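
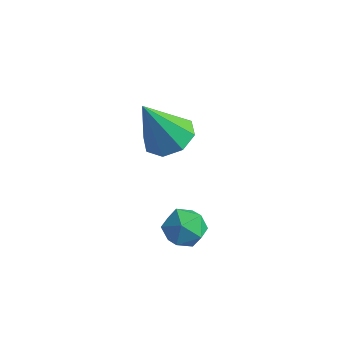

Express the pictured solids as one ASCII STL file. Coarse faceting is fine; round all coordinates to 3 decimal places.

solid 
facet normal 0.221 0.376 -0.900
outer loop
vertex -2.61 -0.146 -3.309
vertex -3.352 -0.409 -3.601
vertex -3.072 0.295 -3.238
endloop
endfacet
facet normal 0.524 0.430 0.735
outer loop
vertex -2.61 -0.146 -3.309
vertex -3.072 0.295 -3.238
vertex -3.768 -1.111 -1.919
endloop
endfacet
facet normal 0.223 0.375 -0.900
outer loop
vertex -3.072 0.295 -3.238
vertex -3.352 -0.409 -3.601
vertex -3.699 0.324 -3.381
endloop
endfacet
facet normal -0.125 0.711 0.692
outer loop
vertex -3.072 0.295 -3.238
vertex -3.699 0.324 -3.381
vertex -3.768 -1.111 -1.919
endloop
endfacet
facet normal 0.222 0.375 -0.900
outer loop
vertex -3.699 0.324 -3.381
vertex -3.352 -0.409 -3.601
vertex -4.122 -0.076 -3.652
endloop
endfacet
facet normal -0.749 0.490 0.446
outer loop
vertex -3.699 0.324 -3.381
vertex -4.122 -0.076 -3.652
vertex -3.768 -1.111 -1.919
endloop
endfacet
facet normal 0.222 0.376 -0.900
outer loop
vertex -4.122 -0.076 -3.652
vertex -3.352 -0.409 -3.601
vertex -4.095 -0.671 -3.894
endloop
endfacet
facet normal -0.985 -0.102 0.140
outer loop
vertex -4.122 -0.076 -3.652
vertex -4.095 -0.671 -3.894
vertex -3.768 -1.111 -1.919
endloop
endfacet
facet normal 0.222 0.375 -0.900
outer loop
vertex -4.095 -0.671 -3.894
vertex -3.352 -0.409 -3.601
vertex -3.632 -1.113 -3.964
endloop
endfacet
facet normal -0.693 -0.719 -0.045
outer loop
vertex -4.095 -0.671 -3.894
vertex -3.632 -1.113 -3.964
vertex -3.768 -1.111 -1.919
endloop
endfacet
facet normal 0.222 0.376 -0.900
outer loop
vertex -3.632 -1.113 -3.964
vertex -3.352 -0.409 -3.601
vertex -3.006 -1.142 -3.822
endloop
endfacet
facet normal -0.046 -0.999 -0.002
outer loop
vertex -3.632 -1.113 -3.964
vertex -3.006 -1.142 -3.822
vertex -3.768 -1.111 -1.919
endloop
endfacet
facet normal 0.222 0.376 -0.900
outer loop
vertex -3.006 -1.142 -3.822
vertex -3.352 -0.409 -3.601
vertex -2.583 -0.741 -3.55
endloop
endfacet
facet normal 0.580 -0.777 0.245
outer loop
vertex -3.006 -1.142 -3.822
vertex -2.583 -0.741 -3.55
vertex -3.768 -1.111 -1.919
endloop
endfacet
facet normal 0.221 0.375 -0.900
outer loop
vertex -2.583 -0.741 -3.55
vertex -3.352 -0.409 -3.601
vertex -2.61 -0.146 -3.309
endloop
endfacet
facet normal 0.814 -0.186 0.550
outer loop
vertex -2.583 -0.741 -3.55
vertex -2.61 -0.146 -3.309
vertex -3.768 -1.111 -1.919
endloop
endfacet
facet normal 0.101 0.013 0.995
outer loop
vertex 0.105 -3.413 -2.851
vertex -0.555 -3.65 -2.781
vertex -0.021 -4.106 -2.829
endloop
endfacet
facet normal 0.726 -0.111 0.678
outer loop
vertex 0.105 -3.413 -2.851
vertex -0.021 -4.106 -2.829
vertex 0.447 -3.847 -3.288
endloop
endfacet
facet normal 0.866 0.438 0.242
outer loop
vertex 0.105 -3.413 -2.851
vertex 0.447 -3.847 -3.288
vertex 0.201 -3.231 -3.524
endloop
endfacet
facet normal 0.325 0.900 0.290
outer loop
vertex 0.105 -3.413 -2.851
vertex 0.201 -3.231 -3.524
vertex -0.418 -3.108 -3.211
endloop
endfacet
facet normal -0.149 0.637 0.756
outer loop
vertex 0.105 -3.413 -2.851
vertex -0.418 -3.108 -3.211
vertex -0.555 -3.65 -2.781
endloop
endfacet
facet normal 0.660 -0.698 0.279
outer loop
vertex 0.447 -3.847 -3.288
vertex -0.021 -4.106 -2.829
vertex -0.002 -4.352 -3.489
endloop
endfacet
facet normal -0.355 -0.499 0.791
outer loop
vertex -0.021 -4.106 -2.829
vertex -0.555 -3.65 -2.781
vertex -0.621 -4.229 -3.176
endloop
endfacet
facet normal -0.757 0.512 0.405
outer loop
vertex -0.555 -3.65 -2.781
vertex -0.418 -3.108 -3.211
vertex -0.867 -3.613 -3.412
endloop
endfacet
facet normal 0.010 0.937 -0.349
outer loop
vertex -0.418 -3.108 -3.211
vertex 0.201 -3.231 -3.524
vertex -0.399 -3.354 -3.871
endloop
endfacet
facet normal 0.884 0.190 -0.426
outer loop
vertex 0.201 -3.231 -3.524
vertex 0.447 -3.847 -3.288
vertex 0.135 -3.81 -3.919
endloop
endfacet
facet normal -0.325 -0.900 -0.290
outer loop
vertex -0.525 -4.047 -3.849
vertex -0.002 -4.352 -3.489
vertex -0.621 -4.229 -3.176
endloop
endfacet
facet normal -0.866 -0.438 -0.242
outer loop
vertex -0.525 -4.047 -3.849
vertex -0.621 -4.229 -3.176
vertex -0.867 -3.613 -3.412
endloop
endfacet
facet normal -0.726 0.111 -0.678
outer loop
vertex -0.525 -4.047 -3.849
vertex -0.867 -3.613 -3.412
vertex -0.399 -3.354 -3.871
endloop
endfacet
facet normal -0.101 -0.013 -0.995
outer loop
vertex -0.525 -4.047 -3.849
vertex -0.399 -3.354 -3.871
vertex 0.135 -3.81 -3.919
endloop
endfacet
facet normal 0.149 -0.637 -0.756
outer loop
vertex -0.525 -4.047 -3.849
vertex 0.135 -3.81 -3.919
vertex -0.002 -4.352 -3.489
endloop
endfacet
facet normal -0.010 -0.937 0.349
outer loop
vertex -0.621 -4.229 -3.176
vertex -0.002 -4.352 -3.489
vertex -0.021 -4.106 -2.829
endloop
endfacet
facet normal -0.884 -0.190 0.426
outer loop
vertex -0.867 -3.613 -3.412
vertex -0.621 -4.229 -3.176
vertex -0.555 -3.65 -2.781
endloop
endfacet
facet normal -0.660 0.698 -0.279
outer loop
vertex -0.399 -3.354 -3.871
vertex -0.867 -3.613 -3.412
vertex -0.418 -3.108 -3.211
endloop
endfacet
facet normal 0.355 0.499 -0.791
outer loop
vertex 0.135 -3.81 -3.919
vertex -0.399 -3.354 -3.871
vertex 0.201 -3.231 -3.524
endloop
endfacet
facet normal 0.757 -0.512 -0.405
outer loop
vertex -0.002 -4.352 -3.489
vertex 0.135 -3.81 -3.919
vertex 0.447 -3.847 -3.288
endloop
endfacet

endsolid


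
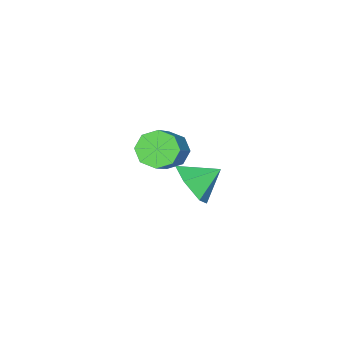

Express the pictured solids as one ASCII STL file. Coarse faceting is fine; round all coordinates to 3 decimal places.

solid 
facet normal 0.665 -0.548 -0.507
outer loop
vertex 0.642 1.396 -2.733
vertex -0.084 1.223 -3.499
vertex 0.567 2.07 -3.56
endloop
endfacet
facet normal 0.232 0.764 0.602
outer loop
vertex 0.642 1.396 -2.733
vertex 0.567 2.07 -3.56
vertex -0.976 1.957 -2.821
endloop
endfacet
facet normal 0.666 -0.548 -0.506
outer loop
vertex 0.567 2.07 -3.56
vertex -0.084 1.223 -3.499
vertex -0.159 1.897 -4.327
endloop
endfacet
facet normal -0.123 0.987 -0.106
outer loop
vertex 0.567 2.07 -3.56
vertex -0.159 1.897 -4.327
vertex -0.976 1.957 -2.821
endloop
endfacet
facet normal 0.666 -0.548 -0.506
outer loop
vertex -0.159 1.897 -4.327
vertex -0.084 1.223 -3.499
vertex -0.81 1.05 -4.266
endloop
endfacet
facet normal -0.734 0.534 -0.420
outer loop
vertex -0.159 1.897 -4.327
vertex -0.81 1.05 -4.266
vertex -0.976 1.957 -2.821
endloop
endfacet
facet normal 0.666 -0.548 -0.506
outer loop
vertex -0.81 1.05 -4.266
vertex -0.084 1.223 -3.499
vertex -0.735 0.376 -3.438
endloop
endfacet
facet normal -0.990 -0.141 -0.025
outer loop
vertex -0.81 1.05 -4.266
vertex -0.735 0.376 -3.438
vertex -0.976 1.957 -2.821
endloop
endfacet
facet normal 0.665 -0.548 -0.507
outer loop
vertex -0.735 0.376 -3.438
vertex -0.084 1.223 -3.499
vertex -0.009 0.549 -2.672
endloop
endfacet
facet normal -0.634 -0.363 0.683
outer loop
vertex -0.735 0.376 -3.438
vertex -0.009 0.549 -2.672
vertex -0.976 1.957 -2.821
endloop
endfacet
facet normal 0.665 -0.548 -0.507
outer loop
vertex -0.009 0.549 -2.672
vertex -0.084 1.223 -3.499
vertex 0.642 1.396 -2.733
endloop
endfacet
facet normal -0.023 0.089 0.996
outer loop
vertex -0.009 0.549 -2.672
vertex 0.642 1.396 -2.733
vertex -0.976 1.957 -2.821
endloop
endfacet
facet normal -0.718 -0.310 -0.623
outer loop
vertex 2.312 1.168 -0.695
vertex 1.744 1.495 -0.203
vertex 2.182 1.764 -0.842
endloop
endfacet
facet normal 0.664 -0.039 -0.747
outer loop
vertex 2.312 1.168 -0.695
vertex 2.182 1.764 -0.842
vertex 3.864 1.837 0.65
endloop
endfacet
facet normal 0.664 -0.038 -0.747
outer loop
vertex 3.864 1.837 0.65
vertex 2.182 1.764 -0.842
vertex 3.734 2.433 0.504
endloop
endfacet
facet normal 0.719 0.309 0.622
outer loop
vertex 3.864 1.837 0.65
vertex 3.734 2.433 0.504
vertex 3.296 2.165 1.143
endloop
endfacet
facet normal -0.719 -0.309 -0.623
outer loop
vertex 2.182 1.764 -0.842
vertex 1.744 1.495 -0.203
vertex 1.796 2.203 -0.614
endloop
endfacet
facet normal 0.323 0.644 -0.693
outer loop
vertex 2.182 1.764 -0.842
vertex 1.796 2.203 -0.614
vertex 3.734 2.433 0.504
endloop
endfacet
facet normal 0.324 0.644 -0.693
outer loop
vertex 3.734 2.433 0.504
vertex 1.796 2.203 -0.614
vertex 3.347 2.872 0.731
endloop
endfacet
facet normal 0.718 0.311 0.623
outer loop
vertex 3.734 2.433 0.504
vertex 3.347 2.872 0.731
vertex 3.296 2.165 1.143
endloop
endfacet
facet normal -0.719 -0.309 -0.623
outer loop
vertex 1.796 2.203 -0.614
vertex 1.744 1.495 -0.203
vertex 1.379 2.227 -0.145
endloop
endfacet
facet normal -0.208 0.950 -0.233
outer loop
vertex 1.796 2.203 -0.614
vertex 1.379 2.227 -0.145
vertex 3.347 2.872 0.731
endloop
endfacet
facet normal -0.207 0.950 -0.234
outer loop
vertex 3.347 2.872 0.731
vertex 1.379 2.227 -0.145
vertex 2.931 2.897 1.2
endloop
endfacet
facet normal 0.719 0.310 0.622
outer loop
vertex 3.347 2.872 0.731
vertex 2.931 2.897 1.2
vertex 3.296 2.165 1.143
endloop
endfacet
facet normal -0.719 -0.309 -0.623
outer loop
vertex 1.379 2.227 -0.145
vertex 1.744 1.495 -0.203
vertex 1.176 1.823 0.29
endloop
endfacet
facet normal -0.616 0.700 0.362
outer loop
vertex 1.379 2.227 -0.145
vertex 1.176 1.823 0.29
vertex 2.931 2.897 1.2
endloop
endfacet
facet normal -0.616 0.699 0.363
outer loop
vertex 2.931 2.897 1.2
vertex 1.176 1.823 0.29
vertex 2.728 2.492 1.635
endloop
endfacet
facet normal 0.718 0.310 0.623
outer loop
vertex 2.931 2.897 1.2
vertex 2.728 2.492 1.635
vertex 3.296 2.165 1.143
endloop
endfacet
facet normal -0.719 -0.309 -0.622
outer loop
vertex 1.176 1.823 0.29
vertex 1.744 1.495 -0.203
vertex 1.306 1.227 0.436
endloop
endfacet
facet normal -0.664 0.038 0.747
outer loop
vertex 1.176 1.823 0.29
vertex 1.306 1.227 0.436
vertex 2.728 2.492 1.635
endloop
endfacet
facet normal -0.664 0.039 0.746
outer loop
vertex 2.728 2.492 1.635
vertex 1.306 1.227 0.436
vertex 2.858 1.896 1.782
endloop
endfacet
facet normal 0.718 0.310 0.623
outer loop
vertex 2.728 2.492 1.635
vertex 2.858 1.896 1.782
vertex 3.296 2.165 1.143
endloop
endfacet
facet normal -0.718 -0.311 -0.623
outer loop
vertex 1.306 1.227 0.436
vertex 1.744 1.495 -0.203
vertex 1.693 0.788 0.209
endloop
endfacet
facet normal -0.324 -0.644 0.693
outer loop
vertex 1.306 1.227 0.436
vertex 1.693 0.788 0.209
vertex 2.858 1.896 1.782
endloop
endfacet
facet normal -0.323 -0.644 0.693
outer loop
vertex 2.858 1.896 1.782
vertex 1.693 0.788 0.209
vertex 3.244 1.457 1.554
endloop
endfacet
facet normal 0.719 0.309 0.623
outer loop
vertex 2.858 1.896 1.782
vertex 3.244 1.457 1.554
vertex 3.296 2.165 1.143
endloop
endfacet
facet normal -0.719 -0.310 -0.622
outer loop
vertex 1.693 0.788 0.209
vertex 1.744 1.495 -0.203
vertex 2.109 0.763 -0.26
endloop
endfacet
facet normal 0.207 -0.950 0.234
outer loop
vertex 1.693 0.788 0.209
vertex 2.109 0.763 -0.26
vertex 3.244 1.457 1.554
endloop
endfacet
facet normal 0.208 -0.950 0.233
outer loop
vertex 3.244 1.457 1.554
vertex 2.109 0.763 -0.26
vertex 3.661 1.433 1.085
endloop
endfacet
facet normal 0.719 0.309 0.623
outer loop
vertex 3.244 1.457 1.554
vertex 3.661 1.433 1.085
vertex 3.296 2.165 1.143
endloop
endfacet
facet normal -0.718 -0.310 -0.623
outer loop
vertex 2.109 0.763 -0.26
vertex 1.744 1.495 -0.203
vertex 2.312 1.168 -0.695
endloop
endfacet
facet normal 0.616 -0.699 -0.363
outer loop
vertex 2.109 0.763 -0.26
vertex 2.312 1.168 -0.695
vertex 3.661 1.433 1.085
endloop
endfacet
facet normal 0.616 -0.700 -0.362
outer loop
vertex 3.661 1.433 1.085
vertex 2.312 1.168 -0.695
vertex 3.864 1.837 0.65
endloop
endfacet
facet normal 0.719 0.309 0.623
outer loop
vertex 3.661 1.433 1.085
vertex 3.864 1.837 0.65
vertex 3.296 2.165 1.143
endloop
endfacet

endsolid


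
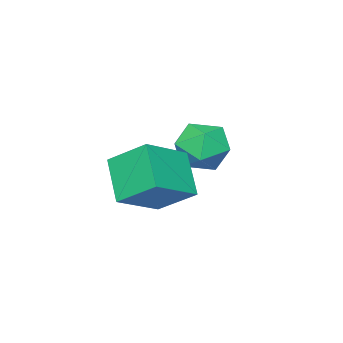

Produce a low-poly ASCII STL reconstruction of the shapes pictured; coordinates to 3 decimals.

solid 
facet normal -0.970 0.012 0.242
outer loop
vertex -1.192 3.86 -0.508
vertex -1.127 3.28 -0.218
vertex -1.035 3.827 0.124
endloop
endfacet
facet normal -0.708 0.673 0.211
outer loop
vertex -1.192 3.86 -0.508
vertex -1.035 3.827 0.124
vertex -0.739 4.26 -0.264
endloop
endfacet
facet normal -0.446 0.776 -0.445
outer loop
vertex -1.192 3.86 -0.508
vertex -0.739 4.26 -0.264
vertex -0.648 3.979 -0.845
endloop
endfacet
facet normal -0.546 0.179 -0.818
outer loop
vertex -1.192 3.86 -0.508
vertex -0.648 3.979 -0.845
vertex -0.888 3.374 -0.817
endloop
endfacet
facet normal -0.871 -0.294 -0.394
outer loop
vertex -1.192 3.86 -0.508
vertex -0.888 3.374 -0.817
vertex -1.127 3.28 -0.218
endloop
endfacet
facet normal -0.166 0.719 0.675
outer loop
vertex -0.739 4.26 -0.264
vertex -1.035 3.827 0.124
vertex -0.392 3.926 0.177
endloop
endfacet
facet normal -0.590 -0.354 0.725
outer loop
vertex -1.035 3.827 0.124
vertex -1.127 3.28 -0.218
vertex -0.632 3.321 0.205
endloop
endfacet
facet normal -0.430 -0.850 -0.305
outer loop
vertex -1.127 3.28 -0.218
vertex -0.888 3.374 -0.817
vertex -0.541 3.04 -0.376
endloop
endfacet
facet normal 0.095 -0.083 -0.992
outer loop
vertex -0.888 3.374 -0.817
vertex -0.648 3.979 -0.845
vertex -0.245 3.473 -0.764
endloop
endfacet
facet normal 0.258 0.885 -0.388
outer loop
vertex -0.648 3.979 -0.845
vertex -0.739 4.26 -0.264
vertex -0.153 4.02 -0.422
endloop
endfacet
facet normal 0.546 -0.179 0.818
outer loop
vertex -0.088 3.44 -0.132
vertex -0.392 3.926 0.177
vertex -0.632 3.321 0.205
endloop
endfacet
facet normal 0.446 -0.776 0.445
outer loop
vertex -0.088 3.44 -0.132
vertex -0.632 3.321 0.205
vertex -0.541 3.04 -0.376
endloop
endfacet
facet normal 0.708 -0.673 -0.211
outer loop
vertex -0.088 3.44 -0.132
vertex -0.541 3.04 -0.376
vertex -0.245 3.473 -0.764
endloop
endfacet
facet normal 0.970 -0.012 -0.242
outer loop
vertex -0.088 3.44 -0.132
vertex -0.245 3.473 -0.764
vertex -0.153 4.02 -0.422
endloop
endfacet
facet normal 0.871 0.294 0.394
outer loop
vertex -0.088 3.44 -0.132
vertex -0.153 4.02 -0.422
vertex -0.392 3.926 0.177
endloop
endfacet
facet normal -0.095 0.083 0.992
outer loop
vertex -0.632 3.321 0.205
vertex -0.392 3.926 0.177
vertex -1.035 3.827 0.124
endloop
endfacet
facet normal -0.258 -0.885 0.388
outer loop
vertex -0.541 3.04 -0.376
vertex -0.632 3.321 0.205
vertex -1.127 3.28 -0.218
endloop
endfacet
facet normal 0.166 -0.719 -0.675
outer loop
vertex -0.245 3.473 -0.764
vertex -0.541 3.04 -0.376
vertex -0.888 3.374 -0.817
endloop
endfacet
facet normal 0.590 0.354 -0.725
outer loop
vertex -0.153 4.02 -0.422
vertex -0.245 3.473 -0.764
vertex -0.648 3.979 -0.845
endloop
endfacet
facet normal 0.430 0.850 0.305
outer loop
vertex -0.392 3.926 0.177
vertex -0.153 4.02 -0.422
vertex -0.739 4.26 -0.264
endloop
endfacet
facet normal -0.415 -0.591 0.692
outer loop
vertex 1.282 3.952 0.431
vertex 0.279 4.062 -0.077
vertex 1.477 3.167 -0.122
endloop
endfacet
facet normal 0.888 -0.096 0.450
outer loop
vertex 1.921 3.798 -0.863
vertex 1.282 3.952 0.431
vertex 1.477 3.167 -0.122
endloop
endfacet
facet normal -0.415 -0.590 0.693
outer loop
vertex 1.477 3.167 -0.122
vertex 0.279 4.062 -0.077
vertex 0.474 3.276 -0.63
endloop
endfacet
facet normal 0.198 -0.802 -0.564
outer loop
vertex 0.474 3.276 -0.63
vertex 1.921 3.798 -0.863
vertex 1.477 3.167 -0.122
endloop
endfacet
facet normal -0.198 0.802 0.564
outer loop
vertex 1.282 3.952 0.431
vertex 0.723 4.693 -0.818
vertex 0.279 4.062 -0.077
endloop
endfacet
facet normal 0.888 -0.096 0.450
outer loop
vertex 1.726 4.584 -0.31
vertex 1.282 3.952 0.431
vertex 1.921 3.798 -0.863
endloop
endfacet
facet normal -0.199 0.801 0.564
outer loop
vertex 1.726 4.584 -0.31
vertex 0.723 4.693 -0.818
vertex 1.282 3.952 0.431
endloop
endfacet
facet normal -0.888 0.096 -0.450
outer loop
vertex 0.279 4.062 -0.077
vertex 0.723 4.693 -0.818
vertex 0.474 3.276 -0.63
endloop
endfacet
facet normal 0.198 -0.801 -0.565
outer loop
vertex 0.918 3.908 -1.371
vertex 1.921 3.798 -0.863
vertex 0.474 3.276 -0.63
endloop
endfacet
facet normal -0.888 0.096 -0.450
outer loop
vertex 0.474 3.276 -0.63
vertex 0.723 4.693 -0.818
vertex 0.918 3.908 -1.371
endloop
endfacet
facet normal 0.415 0.590 -0.692
outer loop
vertex 0.918 3.908 -1.371
vertex 1.726 4.584 -0.31
vertex 1.921 3.798 -0.863
endloop
endfacet
facet normal 0.415 0.591 -0.692
outer loop
vertex 0.723 4.693 -0.818
vertex 1.726 4.584 -0.31
vertex 0.918 3.908 -1.371
endloop
endfacet

endsolid


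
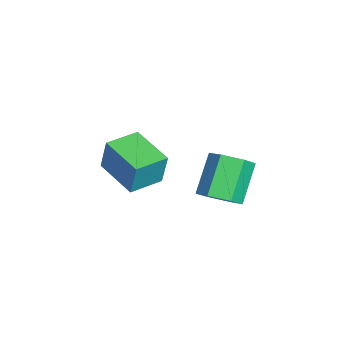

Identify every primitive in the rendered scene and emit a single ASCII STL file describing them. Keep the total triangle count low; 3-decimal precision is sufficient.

solid 
facet normal 0.627 -0.287 -0.724
outer loop
vertex 1.96 2.548 1.744
vertex 1.591 2.893 1.288
vertex 2.105 3.199 1.612
endloop
endfacet
facet normal 0.749 -0.033 0.662
outer loop
vertex 1.96 2.548 1.744
vertex 2.105 3.199 1.612
vertex 1.057 2.961 2.787
endloop
endfacet
facet normal 0.749 -0.034 0.661
outer loop
vertex 1.057 2.961 2.787
vertex 2.105 3.199 1.612
vertex 1.203 3.612 2.655
endloop
endfacet
facet normal -0.626 0.287 0.725
outer loop
vertex 1.057 2.961 2.787
vertex 1.203 3.612 2.655
vertex 0.689 3.307 2.332
endloop
endfacet
facet normal 0.627 -0.286 -0.724
outer loop
vertex 2.105 3.199 1.612
vertex 1.591 2.893 1.288
vertex 1.737 3.544 1.157
endloop
endfacet
facet normal 0.560 0.812 0.163
outer loop
vertex 2.105 3.199 1.612
vertex 1.737 3.544 1.157
vertex 1.203 3.612 2.655
endloop
endfacet
facet normal 0.560 0.812 0.163
outer loop
vertex 1.203 3.612 2.655
vertex 1.737 3.544 1.157
vertex 0.834 3.958 2.2
endloop
endfacet
facet normal -0.626 0.286 0.725
outer loop
vertex 1.203 3.612 2.655
vertex 0.834 3.958 2.2
vertex 0.689 3.307 2.332
endloop
endfacet
facet normal 0.627 -0.286 -0.725
outer loop
vertex 1.737 3.544 1.157
vertex 1.591 2.893 1.288
vertex 1.223 3.239 0.833
endloop
endfacet
facet normal -0.188 0.846 -0.499
outer loop
vertex 1.737 3.544 1.157
vertex 1.223 3.239 0.833
vertex 0.834 3.958 2.2
endloop
endfacet
facet normal -0.189 0.846 -0.499
outer loop
vertex 0.834 3.958 2.2
vertex 1.223 3.239 0.833
vertex 0.32 3.652 1.876
endloop
endfacet
facet normal -0.627 0.287 0.724
outer loop
vertex 0.834 3.958 2.2
vertex 0.32 3.652 1.876
vertex 0.689 3.307 2.332
endloop
endfacet
facet normal 0.626 -0.287 -0.725
outer loop
vertex 1.223 3.239 0.833
vertex 1.591 2.893 1.288
vertex 1.077 2.588 0.965
endloop
endfacet
facet normal -0.749 0.034 -0.662
outer loop
vertex 1.223 3.239 0.833
vertex 1.077 2.588 0.965
vertex 0.32 3.652 1.876
endloop
endfacet
facet normal -0.749 0.033 -0.661
outer loop
vertex 0.32 3.652 1.876
vertex 1.077 2.588 0.965
vertex 0.175 3.001 2.008
endloop
endfacet
facet normal -0.627 0.287 0.724
outer loop
vertex 0.32 3.652 1.876
vertex 0.175 3.001 2.008
vertex 0.689 3.307 2.332
endloop
endfacet
facet normal 0.626 -0.286 -0.725
outer loop
vertex 1.077 2.588 0.965
vertex 1.591 2.893 1.288
vertex 1.446 2.242 1.42
endloop
endfacet
facet normal -0.560 -0.812 -0.163
outer loop
vertex 1.077 2.588 0.965
vertex 1.446 2.242 1.42
vertex 0.175 3.001 2.008
endloop
endfacet
facet normal -0.560 -0.812 -0.163
outer loop
vertex 0.175 3.001 2.008
vertex 1.446 2.242 1.42
vertex 0.543 2.656 2.463
endloop
endfacet
facet normal -0.627 0.286 0.724
outer loop
vertex 0.175 3.001 2.008
vertex 0.543 2.656 2.463
vertex 0.689 3.307 2.332
endloop
endfacet
facet normal 0.627 -0.287 -0.724
outer loop
vertex 1.446 2.242 1.42
vertex 1.591 2.893 1.288
vertex 1.96 2.548 1.744
endloop
endfacet
facet normal 0.189 -0.846 0.499
outer loop
vertex 1.446 2.242 1.42
vertex 1.96 2.548 1.744
vertex 0.543 2.656 2.463
endloop
endfacet
facet normal 0.188 -0.846 0.498
outer loop
vertex 0.543 2.656 2.463
vertex 1.96 2.548 1.744
vertex 1.057 2.961 2.787
endloop
endfacet
facet normal -0.627 0.286 0.725
outer loop
vertex 0.543 2.656 2.463
vertex 1.057 2.961 2.787
vertex 0.689 3.307 2.332
endloop
endfacet
facet normal -0.591 0.805 -0.050
outer loop
vertex -2.611 0.679 1.013
vertex -1.399 1.55 0.725
vertex -2.758 0.5 -0.144
endloop
endfacet
facet normal -0.797 -0.573 0.190
outer loop
vertex -2.061 -0.45 -0.085
vertex -2.611 0.679 1.013
vertex -2.758 0.5 -0.144
endloop
endfacet
facet normal -0.591 0.805 -0.050
outer loop
vertex -2.758 0.5 -0.144
vertex -1.399 1.55 0.725
vertex -1.546 1.371 -0.432
endloop
endfacet
facet normal -0.124 -0.152 -0.981
outer loop
vertex -1.546 1.371 -0.432
vertex -2.061 -0.45 -0.085
vertex -2.758 0.5 -0.144
endloop
endfacet
facet normal 0.124 0.152 0.981
outer loop
vertex -2.611 0.679 1.013
vertex -0.702 0.6 0.784
vertex -1.399 1.55 0.725
endloop
endfacet
facet normal -0.797 -0.573 0.190
outer loop
vertex -1.914 -0.271 1.072
vertex -2.611 0.679 1.013
vertex -2.061 -0.45 -0.085
endloop
endfacet
facet normal 0.124 0.152 0.981
outer loop
vertex -1.914 -0.271 1.072
vertex -0.702 0.6 0.784
vertex -2.611 0.679 1.013
endloop
endfacet
facet normal 0.797 0.573 -0.190
outer loop
vertex -1.399 1.55 0.725
vertex -0.702 0.6 0.784
vertex -1.546 1.371 -0.432
endloop
endfacet
facet normal -0.124 -0.152 -0.981
outer loop
vertex -0.849 0.421 -0.373
vertex -2.061 -0.45 -0.085
vertex -1.546 1.371 -0.432
endloop
endfacet
facet normal 0.797 0.573 -0.190
outer loop
vertex -1.546 1.371 -0.432
vertex -0.702 0.6 0.784
vertex -0.849 0.421 -0.373
endloop
endfacet
facet normal 0.591 -0.805 0.050
outer loop
vertex -0.849 0.421 -0.373
vertex -1.914 -0.271 1.072
vertex -2.061 -0.45 -0.085
endloop
endfacet
facet normal 0.591 -0.805 0.050
outer loop
vertex -0.702 0.6 0.784
vertex -1.914 -0.271 1.072
vertex -0.849 0.421 -0.373
endloop
endfacet

endsolid


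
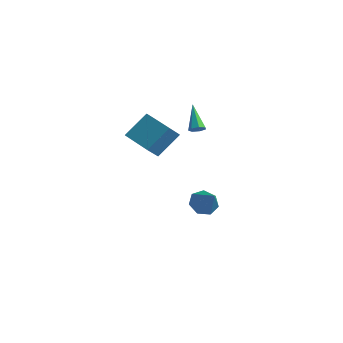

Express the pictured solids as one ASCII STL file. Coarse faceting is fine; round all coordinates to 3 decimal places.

solid 
facet normal -0.628 0.324 -0.708
outer loop
vertex 0.566 3.557 -4.868
vertex -0.166 2.977 -4.484
vertex 0.067 3.932 -4.254
endloop
endfacet
facet normal 0.745 0.629 0.221
outer loop
vertex 0.566 3.557 -4.868
vertex 0.067 3.932 -4.254
vertex 1.066 2.343 -3.096
endloop
endfacet
facet normal -0.629 0.324 -0.707
outer loop
vertex 0.067 3.932 -4.254
vertex -0.166 2.977 -4.484
vertex -0.607 3.588 -3.812
endloop
endfacet
facet normal 0.161 0.645 0.747
outer loop
vertex 0.067 3.932 -4.254
vertex -0.607 3.588 -3.812
vertex 1.066 2.343 -3.096
endloop
endfacet
facet normal -0.629 0.324 -0.707
outer loop
vertex -0.607 3.588 -3.812
vertex -0.166 2.977 -4.484
vertex -0.949 2.784 -3.876
endloop
endfacet
facet normal -0.346 0.073 0.935
outer loop
vertex -0.607 3.588 -3.812
vertex -0.949 2.784 -3.876
vertex 1.066 2.343 -3.096
endloop
endfacet
facet normal -0.629 0.323 -0.707
outer loop
vertex -0.949 2.784 -3.876
vertex -0.166 2.977 -4.484
vertex -0.701 2.125 -4.397
endloop
endfacet
facet normal -0.393 -0.657 0.644
outer loop
vertex -0.949 2.784 -3.876
vertex -0.701 2.125 -4.397
vertex 1.066 2.343 -3.096
endloop
endfacet
facet normal -0.629 0.323 -0.707
outer loop
vertex -0.701 2.125 -4.397
vertex -0.166 2.977 -4.484
vertex -0.05 2.107 -4.984
endloop
endfacet
facet normal 0.055 -0.994 0.092
outer loop
vertex -0.701 2.125 -4.397
vertex -0.05 2.107 -4.984
vertex 1.066 2.343 -3.096
endloop
endfacet
facet normal -0.628 0.323 -0.708
outer loop
vertex -0.05 2.107 -4.984
vertex -0.166 2.977 -4.484
vertex 0.514 2.744 -5.193
endloop
endfacet
facet normal 0.661 -0.685 -0.305
outer loop
vertex -0.05 2.107 -4.984
vertex 0.514 2.744 -5.193
vertex 1.066 2.343 -3.096
endloop
endfacet
facet normal -0.628 0.323 -0.708
outer loop
vertex 0.514 2.744 -5.193
vertex -0.166 2.977 -4.484
vertex 0.566 3.557 -4.868
endloop
endfacet
facet normal 0.968 0.037 -0.248
outer loop
vertex 0.514 2.744 -5.193
vertex 0.566 3.557 -4.868
vertex 1.066 2.343 -3.096
endloop
endfacet
facet normal 0.527 -0.490 -0.694
outer loop
vertex 0.484 2.207 2.725
vertex 0.185 1.744 2.825
vertex 0.082 2.153 2.458
endloop
endfacet
facet normal 0.059 0.958 -0.282
outer loop
vertex 0.484 2.207 2.725
vertex 0.082 2.153 2.458
vertex -0.885 2.736 4.235
endloop
endfacet
facet normal 0.528 -0.490 -0.694
outer loop
vertex 0.082 2.153 2.458
vertex 0.185 1.744 2.825
vertex -0.242 1.791 2.467
endloop
endfacet
facet normal -0.638 0.558 -0.530
outer loop
vertex 0.082 2.153 2.458
vertex -0.242 1.791 2.467
vertex -0.885 2.736 4.235
endloop
endfacet
facet normal 0.529 -0.488 -0.695
outer loop
vertex -0.242 1.791 2.467
vertex 0.185 1.744 2.825
vertex -0.244 1.393 2.745
endloop
endfacet
facet normal -0.952 -0.173 -0.254
outer loop
vertex -0.242 1.791 2.467
vertex -0.244 1.393 2.745
vertex -0.885 2.736 4.235
endloop
endfacet
facet normal 0.529 -0.488 -0.695
outer loop
vertex -0.244 1.393 2.745
vertex 0.185 1.744 2.825
vertex 0.078 1.259 3.084
endloop
endfacet
facet normal -0.644 -0.685 0.341
outer loop
vertex -0.244 1.393 2.745
vertex 0.078 1.259 3.084
vertex -0.885 2.736 4.235
endloop
endfacet
facet normal 0.529 -0.488 -0.695
outer loop
vertex 0.078 1.259 3.084
vertex 0.185 1.744 2.825
vertex 0.48 1.49 3.228
endloop
endfacet
facet normal 0.052 -0.592 0.804
outer loop
vertex 0.078 1.259 3.084
vertex 0.48 1.49 3.228
vertex -0.885 2.736 4.235
endloop
endfacet
facet normal 0.527 -0.489 -0.695
outer loop
vertex 0.48 1.49 3.228
vertex 0.185 1.744 2.825
vertex 0.661 1.912 3.068
endloop
endfacet
facet normal 0.614 0.036 0.788
outer loop
vertex 0.48 1.49 3.228
vertex 0.661 1.912 3.068
vertex -0.885 2.736 4.235
endloop
endfacet
facet normal 0.527 -0.490 -0.694
outer loop
vertex 0.661 1.912 3.068
vertex 0.185 1.744 2.825
vertex 0.484 2.207 2.725
endloop
endfacet
facet normal 0.617 0.725 0.305
outer loop
vertex 0.661 1.912 3.068
vertex 0.484 2.207 2.725
vertex -0.885 2.736 4.235
endloop
endfacet
facet normal -0.959 0.208 0.193
outer loop
vertex -1.394 -1.27 5.023
vertex -1.377 -0.269 4.03
vertex -1.977 -2.656 3.615
endloop
endfacet
facet normal -0.012 -0.710 0.704
outer loop
vertex 0.037 -3.091 3.21
vertex -1.394 -1.27 5.023
vertex -1.977 -2.656 3.615
endloop
endfacet
facet normal -0.959 0.208 0.193
outer loop
vertex -1.977 -2.656 3.615
vertex -1.377 -0.269 4.03
vertex -1.96 -1.654 2.622
endloop
endfacet
facet normal -0.283 -0.673 -0.684
outer loop
vertex -1.96 -1.654 2.622
vertex 0.037 -3.091 3.21
vertex -1.977 -2.656 3.615
endloop
endfacet
facet normal 0.283 0.673 0.683
outer loop
vertex -1.394 -1.27 5.023
vertex 0.637 -0.704 3.625
vertex -1.377 -0.269 4.03
endloop
endfacet
facet normal -0.012 -0.710 0.704
outer loop
vertex 0.62 -1.706 4.618
vertex -1.394 -1.27 5.023
vertex 0.037 -3.091 3.21
endloop
endfacet
facet normal 0.283 0.673 0.684
outer loop
vertex 0.62 -1.706 4.618
vertex 0.637 -0.704 3.625
vertex -1.394 -1.27 5.023
endloop
endfacet
facet normal 0.012 0.710 -0.704
outer loop
vertex -1.377 -0.269 4.03
vertex 0.637 -0.704 3.625
vertex -1.96 -1.654 2.622
endloop
endfacet
facet normal -0.283 -0.673 -0.683
outer loop
vertex 0.054 -2.09 2.217
vertex 0.037 -3.091 3.21
vertex -1.96 -1.654 2.622
endloop
endfacet
facet normal 0.012 0.710 -0.704
outer loop
vertex -1.96 -1.654 2.622
vertex 0.637 -0.704 3.625
vertex 0.054 -2.09 2.217
endloop
endfacet
facet normal 0.959 -0.208 -0.193
outer loop
vertex 0.054 -2.09 2.217
vertex 0.62 -1.706 4.618
vertex 0.037 -3.091 3.21
endloop
endfacet
facet normal 0.959 -0.207 -0.193
outer loop
vertex 0.637 -0.704 3.625
vertex 0.62 -1.706 4.618
vertex 0.054 -2.09 2.217
endloop
endfacet

endsolid


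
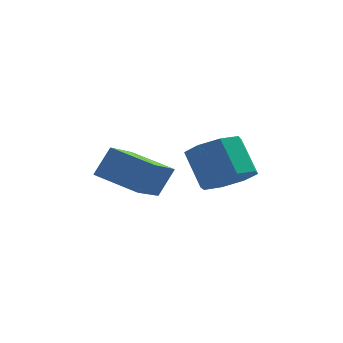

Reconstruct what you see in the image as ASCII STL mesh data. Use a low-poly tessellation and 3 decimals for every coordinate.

solid 
facet normal 0.389 -0.528 -0.755
outer loop
vertex 4.067 -4.169 -0.116
vertex 3.27 -4.003 -0.643
vertex 4.119 -3.55 -0.522
endloop
endfacet
facet normal 0.919 0.160 0.361
outer loop
vertex 4.067 -4.169 -0.116
vertex 4.119 -3.55 -0.522
vertex 3.488 -3.383 1.009
endloop
endfacet
facet normal 0.919 0.161 0.361
outer loop
vertex 3.488 -3.383 1.009
vertex 4.119 -3.55 -0.522
vertex 3.539 -2.763 0.603
endloop
endfacet
facet normal -0.389 0.527 0.756
outer loop
vertex 3.488 -3.383 1.009
vertex 3.539 -2.763 0.603
vertex 2.69 -3.217 0.483
endloop
endfacet
facet normal 0.389 -0.527 -0.755
outer loop
vertex 4.119 -3.55 -0.522
vertex 3.27 -4.003 -0.643
vertex 3.673 -3.196 -0.999
endloop
endfacet
facet normal 0.699 0.703 -0.132
outer loop
vertex 4.119 -3.55 -0.522
vertex 3.673 -3.196 -0.999
vertex 3.539 -2.763 0.603
endloop
endfacet
facet normal 0.698 0.704 -0.132
outer loop
vertex 3.539 -2.763 0.603
vertex 3.673 -3.196 -0.999
vertex 3.093 -2.41 0.126
endloop
endfacet
facet normal -0.389 0.528 0.755
outer loop
vertex 3.539 -2.763 0.603
vertex 3.093 -2.41 0.126
vertex 2.69 -3.217 0.483
endloop
endfacet
facet normal 0.389 -0.527 -0.755
outer loop
vertex 3.673 -3.196 -0.999
vertex 3.27 -4.003 -0.643
vertex 2.991 -3.315 -1.267
endloop
endfacet
facet normal 0.069 0.834 -0.547
outer loop
vertex 3.673 -3.196 -0.999
vertex 2.991 -3.315 -1.267
vertex 3.093 -2.41 0.126
endloop
endfacet
facet normal 0.069 0.834 -0.547
outer loop
vertex 3.093 -2.41 0.126
vertex 2.991 -3.315 -1.267
vertex 2.411 -2.529 -0.142
endloop
endfacet
facet normal -0.389 0.528 0.755
outer loop
vertex 3.093 -2.41 0.126
vertex 2.411 -2.529 -0.142
vertex 2.69 -3.217 0.483
endloop
endfacet
facet normal 0.388 -0.528 -0.755
outer loop
vertex 2.991 -3.315 -1.267
vertex 3.27 -4.003 -0.643
vertex 2.472 -3.837 -1.169
endloop
endfacet
facet normal -0.600 0.476 -0.642
outer loop
vertex 2.991 -3.315 -1.267
vertex 2.472 -3.837 -1.169
vertex 2.411 -2.529 -0.142
endloop
endfacet
facet normal -0.601 0.476 -0.642
outer loop
vertex 2.411 -2.529 -0.142
vertex 2.472 -3.837 -1.169
vertex 1.893 -3.051 -0.044
endloop
endfacet
facet normal -0.389 0.528 0.755
outer loop
vertex 2.411 -2.529 -0.142
vertex 1.893 -3.051 -0.044
vertex 2.69 -3.217 0.483
endloop
endfacet
facet normal 0.389 -0.527 -0.756
outer loop
vertex 2.472 -3.837 -1.169
vertex 3.27 -4.003 -0.643
vertex 2.421 -4.457 -0.763
endloop
endfacet
facet normal -0.919 -0.161 -0.361
outer loop
vertex 2.472 -3.837 -1.169
vertex 2.421 -4.457 -0.763
vertex 1.893 -3.051 -0.044
endloop
endfacet
facet normal -0.918 -0.160 -0.362
outer loop
vertex 1.893 -3.051 -0.044
vertex 2.421 -4.457 -0.763
vertex 1.841 -3.67 0.362
endloop
endfacet
facet normal -0.389 0.528 0.755
outer loop
vertex 1.893 -3.051 -0.044
vertex 1.841 -3.67 0.362
vertex 2.69 -3.217 0.483
endloop
endfacet
facet normal 0.389 -0.528 -0.755
outer loop
vertex 2.421 -4.457 -0.763
vertex 3.27 -4.003 -0.643
vertex 2.867 -4.81 -0.286
endloop
endfacet
facet normal -0.698 -0.704 0.132
outer loop
vertex 2.421 -4.457 -0.763
vertex 2.867 -4.81 -0.286
vertex 1.841 -3.67 0.362
endloop
endfacet
facet normal -0.699 -0.703 0.131
outer loop
vertex 1.841 -3.67 0.362
vertex 2.867 -4.81 -0.286
vertex 2.287 -4.024 0.839
endloop
endfacet
facet normal -0.389 0.527 0.755
outer loop
vertex 1.841 -3.67 0.362
vertex 2.287 -4.024 0.839
vertex 2.69 -3.217 0.483
endloop
endfacet
facet normal 0.389 -0.528 -0.755
outer loop
vertex 2.867 -4.81 -0.286
vertex 3.27 -4.003 -0.643
vertex 3.549 -4.691 -0.018
endloop
endfacet
facet normal -0.069 -0.834 0.547
outer loop
vertex 2.867 -4.81 -0.286
vertex 3.549 -4.691 -0.018
vertex 2.287 -4.024 0.839
endloop
endfacet
facet normal -0.069 -0.834 0.547
outer loop
vertex 2.287 -4.024 0.839
vertex 3.549 -4.691 -0.018
vertex 2.969 -3.905 1.107
endloop
endfacet
facet normal -0.389 0.527 0.755
outer loop
vertex 2.287 -4.024 0.839
vertex 2.969 -3.905 1.107
vertex 2.69 -3.217 0.483
endloop
endfacet
facet normal 0.389 -0.528 -0.755
outer loop
vertex 3.549 -4.691 -0.018
vertex 3.27 -4.003 -0.643
vertex 4.067 -4.169 -0.116
endloop
endfacet
facet normal 0.601 -0.476 0.642
outer loop
vertex 3.549 -4.691 -0.018
vertex 4.067 -4.169 -0.116
vertex 2.969 -3.905 1.107
endloop
endfacet
facet normal 0.601 -0.477 0.642
outer loop
vertex 2.969 -3.905 1.107
vertex 4.067 -4.169 -0.116
vertex 3.488 -3.383 1.009
endloop
endfacet
facet normal -0.388 0.528 0.755
outer loop
vertex 2.969 -3.905 1.107
vertex 3.488 -3.383 1.009
vertex 2.69 -3.217 0.483
endloop
endfacet
facet normal -0.400 -0.363 -0.841
outer loop
vertex 0.304 -3.028 -1.785
vertex -1.196 -2.419 -1.335
vertex 0.744 -1.208 -2.78
endloop
endfacet
facet normal 0.893 -0.362 -0.268
outer loop
vertex 1.236 -0.761 -1.745
vertex 0.304 -3.028 -1.785
vertex 0.744 -1.208 -2.78
endloop
endfacet
facet normal -0.400 -0.363 -0.841
outer loop
vertex 0.744 -1.208 -2.78
vertex -1.196 -2.419 -1.335
vertex -0.756 -0.599 -2.33
endloop
endfacet
facet normal 0.208 0.858 -0.469
outer loop
vertex -0.756 -0.599 -2.33
vertex 1.236 -0.761 -1.745
vertex 0.744 -1.208 -2.78
endloop
endfacet
facet normal -0.208 -0.858 0.469
outer loop
vertex 0.304 -3.028 -1.785
vertex -0.704 -1.972 -0.3
vertex -1.196 -2.419 -1.335
endloop
endfacet
facet normal 0.893 -0.362 -0.268
outer loop
vertex 0.796 -2.581 -0.75
vertex 0.304 -3.028 -1.785
vertex 1.236 -0.761 -1.745
endloop
endfacet
facet normal -0.208 -0.858 0.469
outer loop
vertex 0.796 -2.581 -0.75
vertex -0.704 -1.972 -0.3
vertex 0.304 -3.028 -1.785
endloop
endfacet
facet normal -0.893 0.362 0.268
outer loop
vertex -1.196 -2.419 -1.335
vertex -0.704 -1.972 -0.3
vertex -0.756 -0.599 -2.33
endloop
endfacet
facet normal 0.208 0.858 -0.469
outer loop
vertex -0.264 -0.152 -1.295
vertex 1.236 -0.761 -1.745
vertex -0.756 -0.599 -2.33
endloop
endfacet
facet normal -0.893 0.362 0.268
outer loop
vertex -0.756 -0.599 -2.33
vertex -0.704 -1.972 -0.3
vertex -0.264 -0.152 -1.295
endloop
endfacet
facet normal 0.400 0.363 0.841
outer loop
vertex -0.264 -0.152 -1.295
vertex 0.796 -2.581 -0.75
vertex 1.236 -0.761 -1.745
endloop
endfacet
facet normal 0.400 0.363 0.841
outer loop
vertex -0.704 -1.972 -0.3
vertex 0.796 -2.581 -0.75
vertex -0.264 -0.152 -1.295
endloop
endfacet

endsolid


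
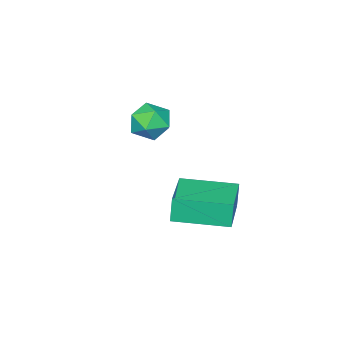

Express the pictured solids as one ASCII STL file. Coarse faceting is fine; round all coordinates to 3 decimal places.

solid 
facet normal -0.575 0.817 -0.047
outer loop
vertex -0.287 0.969 -0.89
vertex 1.286 2.091 -0.62
vertex -0.138 1.014 -1.939
endloop
endfacet
facet normal -0.806 -0.575 -0.139
outer loop
vertex 1.074 -0.711 -1.84
vertex -0.287 0.969 -0.89
vertex -0.138 1.014 -1.939
endloop
endfacet
facet normal -0.575 0.817 -0.047
outer loop
vertex -0.138 1.014 -1.939
vertex 1.286 2.091 -0.62
vertex 1.434 2.135 -1.669
endloop
endfacet
facet normal 0.140 0.042 -0.989
outer loop
vertex 1.434 2.135 -1.669
vertex 1.074 -0.711 -1.84
vertex -0.138 1.014 -1.939
endloop
endfacet
facet normal -0.140 -0.042 0.989
outer loop
vertex -0.287 0.969 -0.89
vertex 2.498 0.366 -0.521
vertex 1.286 2.091 -0.62
endloop
endfacet
facet normal -0.806 -0.575 -0.138
outer loop
vertex 0.926 -0.755 -0.791
vertex -0.287 0.969 -0.89
vertex 1.074 -0.711 -1.84
endloop
endfacet
facet normal -0.140 -0.042 0.989
outer loop
vertex 0.926 -0.755 -0.791
vertex 2.498 0.366 -0.521
vertex -0.287 0.969 -0.89
endloop
endfacet
facet normal 0.807 0.575 0.138
outer loop
vertex 1.286 2.091 -0.62
vertex 2.498 0.366 -0.521
vertex 1.434 2.135 -1.669
endloop
endfacet
facet normal 0.140 0.042 -0.989
outer loop
vertex 2.647 0.411 -1.57
vertex 1.074 -0.711 -1.84
vertex 1.434 2.135 -1.669
endloop
endfacet
facet normal 0.806 0.575 0.139
outer loop
vertex 1.434 2.135 -1.669
vertex 2.498 0.366 -0.521
vertex 2.647 0.411 -1.57
endloop
endfacet
facet normal 0.575 -0.817 0.047
outer loop
vertex 2.647 0.411 -1.57
vertex 0.926 -0.755 -0.791
vertex 1.074 -0.711 -1.84
endloop
endfacet
facet normal 0.575 -0.817 0.047
outer loop
vertex 2.498 0.366 -0.521
vertex 0.926 -0.755 -0.791
vertex 2.647 0.411 -1.57
endloop
endfacet
facet normal -0.222 0.799 -0.558
outer loop
vertex 0.427 -2.438 0.201
vertex -0.44 -2.546 0.391
vertex 0.073 -2.036 0.917
endloop
endfacet
facet normal 0.429 0.862 -0.272
outer loop
vertex 0.427 -2.438 0.201
vertex 0.073 -2.036 0.917
vertex 0.879 -2.42 0.972
endloop
endfacet
facet normal 0.819 0.304 -0.487
outer loop
vertex 0.427 -2.438 0.201
vertex 0.879 -2.42 0.972
vertex 0.863 -3.166 0.48
endloop
endfacet
facet normal 0.410 -0.102 -0.907
outer loop
vertex 0.427 -2.438 0.201
vertex 0.863 -3.166 0.48
vertex 0.049 -3.244 0.121
endloop
endfacet
facet normal -0.234 0.204 -0.951
outer loop
vertex 0.427 -2.438 0.201
vertex 0.049 -3.244 0.121
vertex -0.44 -2.546 0.391
endloop
endfacet
facet normal 0.362 0.823 0.438
outer loop
vertex 0.879 -2.42 0.972
vertex 0.073 -2.036 0.917
vertex 0.291 -2.516 1.639
endloop
endfacet
facet normal -0.691 0.722 -0.026
outer loop
vertex 0.073 -2.036 0.917
vertex -0.44 -2.546 0.391
vertex -0.523 -2.594 1.28
endloop
endfacet
facet normal -0.710 -0.242 -0.661
outer loop
vertex -0.44 -2.546 0.391
vertex 0.049 -3.244 0.121
vertex -0.539 -3.34 0.788
endloop
endfacet
facet normal 0.331 -0.737 -0.590
outer loop
vertex 0.049 -3.244 0.121
vertex 0.863 -3.166 0.48
vertex 0.267 -3.724 0.843
endloop
endfacet
facet normal 0.993 -0.080 0.088
outer loop
vertex 0.863 -3.166 0.48
vertex 0.879 -2.42 0.972
vertex 0.78 -3.214 1.369
endloop
endfacet
facet normal -0.410 0.102 0.907
outer loop
vertex -0.087 -3.322 1.559
vertex 0.291 -2.516 1.639
vertex -0.523 -2.594 1.28
endloop
endfacet
facet normal -0.819 -0.304 0.487
outer loop
vertex -0.087 -3.322 1.559
vertex -0.523 -2.594 1.28
vertex -0.539 -3.34 0.788
endloop
endfacet
facet normal -0.429 -0.862 0.272
outer loop
vertex -0.087 -3.322 1.559
vertex -0.539 -3.34 0.788
vertex 0.267 -3.724 0.843
endloop
endfacet
facet normal 0.222 -0.799 0.558
outer loop
vertex -0.087 -3.322 1.559
vertex 0.267 -3.724 0.843
vertex 0.78 -3.214 1.369
endloop
endfacet
facet normal 0.234 -0.204 0.951
outer loop
vertex -0.087 -3.322 1.559
vertex 0.78 -3.214 1.369
vertex 0.291 -2.516 1.639
endloop
endfacet
facet normal -0.331 0.737 0.590
outer loop
vertex -0.523 -2.594 1.28
vertex 0.291 -2.516 1.639
vertex 0.073 -2.036 0.917
endloop
endfacet
facet normal -0.993 0.080 -0.088
outer loop
vertex -0.539 -3.34 0.788
vertex -0.523 -2.594 1.28
vertex -0.44 -2.546 0.391
endloop
endfacet
facet normal -0.362 -0.823 -0.438
outer loop
vertex 0.267 -3.724 0.843
vertex -0.539 -3.34 0.788
vertex 0.049 -3.244 0.121
endloop
endfacet
facet normal 0.691 -0.722 0.026
outer loop
vertex 0.78 -3.214 1.369
vertex 0.267 -3.724 0.843
vertex 0.863 -3.166 0.48
endloop
endfacet
facet normal 0.710 0.242 0.661
outer loop
vertex 0.291 -2.516 1.639
vertex 0.78 -3.214 1.369
vertex 0.879 -2.42 0.972
endloop
endfacet

endsolid


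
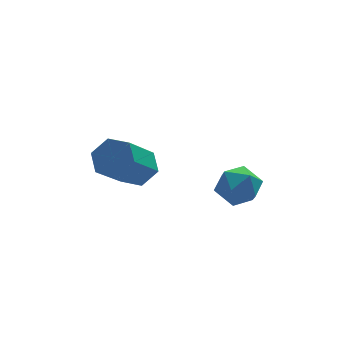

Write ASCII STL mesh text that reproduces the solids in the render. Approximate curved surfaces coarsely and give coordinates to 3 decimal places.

solid 
facet normal -0.817 0.473 0.330
outer loop
vertex -0.403 1.041 -2.281
vertex -0.003 1.155 -1.454
vertex 0.103 1.797 -2.113
endloop
endfacet
facet normal -0.731 0.572 -0.372
outer loop
vertex -0.403 1.041 -2.281
vertex 0.103 1.797 -2.113
vertex 0.176 1.362 -2.926
endloop
endfacet
facet normal -0.725 -0.069 -0.685
outer loop
vertex -0.403 1.041 -2.281
vertex 0.176 1.362 -2.926
vertex 0.116 0.452 -2.771
endloop
endfacet
facet normal -0.807 -0.563 -0.178
outer loop
vertex -0.403 1.041 -2.281
vertex 0.116 0.452 -2.771
vertex 0.005 0.324 -1.861
endloop
endfacet
facet normal -0.864 -0.228 0.449
outer loop
vertex -0.403 1.041 -2.281
vertex 0.005 0.324 -1.861
vertex -0.003 1.155 -1.454
endloop
endfacet
facet normal -0.094 0.874 -0.476
outer loop
vertex 0.176 1.362 -2.926
vertex 0.103 1.797 -2.113
vertex 0.935 1.676 -2.499
endloop
endfacet
facet normal -0.232 0.715 0.659
outer loop
vertex 0.103 1.797 -2.113
vertex -0.003 1.155 -1.454
vertex 0.824 1.548 -1.589
endloop
endfacet
facet normal -0.306 -0.421 0.854
outer loop
vertex -0.003 1.155 -1.454
vertex 0.005 0.324 -1.861
vertex 0.764 0.638 -1.434
endloop
endfacet
facet normal -0.215 -0.963 -0.162
outer loop
vertex 0.005 0.324 -1.861
vertex 0.116 0.452 -2.771
vertex 0.837 0.203 -2.247
endloop
endfacet
facet normal -0.084 -0.162 -0.983
outer loop
vertex 0.116 0.452 -2.771
vertex 0.176 1.362 -2.926
vertex 0.943 0.845 -2.906
endloop
endfacet
facet normal 0.807 0.563 0.178
outer loop
vertex 1.343 0.959 -2.079
vertex 0.935 1.676 -2.499
vertex 0.824 1.548 -1.589
endloop
endfacet
facet normal 0.725 0.069 0.685
outer loop
vertex 1.343 0.959 -2.079
vertex 0.824 1.548 -1.589
vertex 0.764 0.638 -1.434
endloop
endfacet
facet normal 0.731 -0.572 0.372
outer loop
vertex 1.343 0.959 -2.079
vertex 0.764 0.638 -1.434
vertex 0.837 0.203 -2.247
endloop
endfacet
facet normal 0.817 -0.473 -0.330
outer loop
vertex 1.343 0.959 -2.079
vertex 0.837 0.203 -2.247
vertex 0.943 0.845 -2.906
endloop
endfacet
facet normal 0.864 0.228 -0.449
outer loop
vertex 1.343 0.959 -2.079
vertex 0.943 0.845 -2.906
vertex 0.935 1.676 -2.499
endloop
endfacet
facet normal 0.215 0.963 0.162
outer loop
vertex 0.824 1.548 -1.589
vertex 0.935 1.676 -2.499
vertex 0.103 1.797 -2.113
endloop
endfacet
facet normal 0.084 0.162 0.983
outer loop
vertex 0.764 0.638 -1.434
vertex 0.824 1.548 -1.589
vertex -0.003 1.155 -1.454
endloop
endfacet
facet normal 0.094 -0.874 0.476
outer loop
vertex 0.837 0.203 -2.247
vertex 0.764 0.638 -1.434
vertex 0.005 0.324 -1.861
endloop
endfacet
facet normal 0.232 -0.715 -0.659
outer loop
vertex 0.943 0.845 -2.906
vertex 0.837 0.203 -2.247
vertex 0.116 0.452 -2.771
endloop
endfacet
facet normal 0.306 0.421 -0.854
outer loop
vertex 0.935 1.676 -2.499
vertex 0.943 0.845 -2.906
vertex 0.176 1.362 -2.926
endloop
endfacet
facet normal 0.534 0.500 -0.682
outer loop
vertex -2.102 2.782 -1.199
vertex -2.727 2.678 -1.765
vertex -2.722 3.361 -1.26
endloop
endfacet
facet normal 0.428 0.535 0.728
outer loop
vertex -2.102 2.782 -1.199
vertex -2.722 3.361 -1.26
vertex -3.207 1.746 0.212
endloop
endfacet
facet normal 0.428 0.535 0.728
outer loop
vertex -3.207 1.746 0.212
vertex -2.722 3.361 -1.26
vertex -3.827 2.325 0.151
endloop
endfacet
facet normal -0.534 -0.500 0.682
outer loop
vertex -3.207 1.746 0.212
vertex -3.827 2.325 0.151
vertex -3.833 1.642 -0.355
endloop
endfacet
facet normal 0.534 0.500 -0.682
outer loop
vertex -2.722 3.361 -1.26
vertex -2.727 2.678 -1.765
vertex -3.347 3.257 -1.826
endloop
endfacet
facet normal -0.417 0.857 0.303
outer loop
vertex -2.722 3.361 -1.26
vertex -3.347 3.257 -1.826
vertex -3.827 2.325 0.151
endloop
endfacet
facet normal -0.417 0.857 0.303
outer loop
vertex -3.827 2.325 0.151
vertex -3.347 3.257 -1.826
vertex -4.452 2.221 -0.415
endloop
endfacet
facet normal -0.534 -0.500 0.682
outer loop
vertex -3.827 2.325 0.151
vertex -4.452 2.221 -0.415
vertex -3.833 1.642 -0.355
endloop
endfacet
facet normal 0.534 0.500 -0.682
outer loop
vertex -3.347 3.257 -1.826
vertex -2.727 2.678 -1.765
vertex -3.353 2.574 -2.332
endloop
endfacet
facet normal -0.846 0.323 -0.425
outer loop
vertex -3.347 3.257 -1.826
vertex -3.353 2.574 -2.332
vertex -4.452 2.221 -0.415
endloop
endfacet
facet normal -0.846 0.323 -0.425
outer loop
vertex -4.452 2.221 -0.415
vertex -3.353 2.574 -2.332
vertex -4.458 1.538 -0.921
endloop
endfacet
facet normal -0.534 -0.500 0.682
outer loop
vertex -4.452 2.221 -0.415
vertex -4.458 1.538 -0.921
vertex -3.833 1.642 -0.355
endloop
endfacet
facet normal 0.534 0.500 -0.682
outer loop
vertex -3.353 2.574 -2.332
vertex -2.727 2.678 -1.765
vertex -2.733 1.995 -2.271
endloop
endfacet
facet normal -0.428 -0.535 -0.728
outer loop
vertex -3.353 2.574 -2.332
vertex -2.733 1.995 -2.271
vertex -4.458 1.538 -0.921
endloop
endfacet
facet normal -0.428 -0.535 -0.728
outer loop
vertex -4.458 1.538 -0.921
vertex -2.733 1.995 -2.271
vertex -3.838 0.959 -0.86
endloop
endfacet
facet normal -0.534 -0.500 0.682
outer loop
vertex -4.458 1.538 -0.921
vertex -3.838 0.959 -0.86
vertex -3.833 1.642 -0.355
endloop
endfacet
facet normal 0.534 0.500 -0.682
outer loop
vertex -2.733 1.995 -2.271
vertex -2.727 2.678 -1.765
vertex -2.108 2.099 -1.705
endloop
endfacet
facet normal 0.417 -0.857 -0.303
outer loop
vertex -2.733 1.995 -2.271
vertex -2.108 2.099 -1.705
vertex -3.838 0.959 -0.86
endloop
endfacet
facet normal 0.417 -0.857 -0.303
outer loop
vertex -3.838 0.959 -0.86
vertex -2.108 2.099 -1.705
vertex -3.213 1.063 -0.294
endloop
endfacet
facet normal -0.534 -0.500 0.682
outer loop
vertex -3.838 0.959 -0.86
vertex -3.213 1.063 -0.294
vertex -3.833 1.642 -0.355
endloop
endfacet
facet normal 0.534 0.500 -0.682
outer loop
vertex -2.108 2.099 -1.705
vertex -2.727 2.678 -1.765
vertex -2.102 2.782 -1.199
endloop
endfacet
facet normal 0.846 -0.323 0.425
outer loop
vertex -2.108 2.099 -1.705
vertex -2.102 2.782 -1.199
vertex -3.213 1.063 -0.294
endloop
endfacet
facet normal 0.846 -0.323 0.425
outer loop
vertex -3.213 1.063 -0.294
vertex -2.102 2.782 -1.199
vertex -3.207 1.746 0.212
endloop
endfacet
facet normal -0.534 -0.500 0.682
outer loop
vertex -3.213 1.063 -0.294
vertex -3.207 1.746 0.212
vertex -3.833 1.642 -0.355
endloop
endfacet

endsolid


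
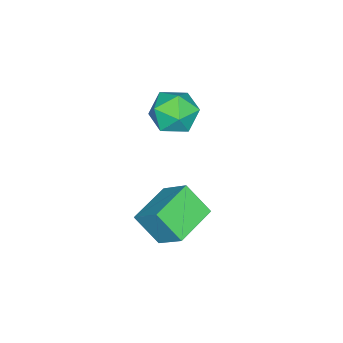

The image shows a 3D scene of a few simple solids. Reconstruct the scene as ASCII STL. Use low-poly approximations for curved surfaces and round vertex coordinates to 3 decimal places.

solid 
facet normal -0.981 0.150 0.126
outer loop
vertex 0.062 3.069 -1.957
vertex 0.086 4.277 -3.209
vertex -0.296 1.78 -3.206
endloop
endfacet
facet normal -0.014 -0.694 0.720
outer loop
vertex 1.774 1.463 -3.471
vertex 0.062 3.069 -1.957
vertex -0.296 1.78 -3.206
endloop
endfacet
facet normal -0.981 0.150 0.125
outer loop
vertex -0.296 1.78 -3.206
vertex 0.086 4.277 -3.209
vertex -0.271 2.988 -4.458
endloop
endfacet
facet normal -0.195 -0.704 -0.683
outer loop
vertex -0.271 2.988 -4.458
vertex 1.774 1.463 -3.471
vertex -0.296 1.78 -3.206
endloop
endfacet
facet normal 0.195 0.704 0.683
outer loop
vertex 0.062 3.069 -1.957
vertex 2.156 3.96 -3.474
vertex 0.086 4.277 -3.209
endloop
endfacet
facet normal -0.014 -0.694 0.720
outer loop
vertex 2.131 2.752 -2.222
vertex 0.062 3.069 -1.957
vertex 1.774 1.463 -3.471
endloop
endfacet
facet normal 0.195 0.704 0.683
outer loop
vertex 2.131 2.752 -2.222
vertex 2.156 3.96 -3.474
vertex 0.062 3.069 -1.957
endloop
endfacet
facet normal 0.014 0.694 -0.720
outer loop
vertex 0.086 4.277 -3.209
vertex 2.156 3.96 -3.474
vertex -0.271 2.988 -4.458
endloop
endfacet
facet normal -0.195 -0.704 -0.683
outer loop
vertex 1.798 2.671 -4.723
vertex 1.774 1.463 -3.471
vertex -0.271 2.988 -4.458
endloop
endfacet
facet normal 0.014 0.694 -0.720
outer loop
vertex -0.271 2.988 -4.458
vertex 2.156 3.96 -3.474
vertex 1.798 2.671 -4.723
endloop
endfacet
facet normal 0.981 -0.150 -0.126
outer loop
vertex 1.798 2.671 -4.723
vertex 2.131 2.752 -2.222
vertex 1.774 1.463 -3.471
endloop
endfacet
facet normal 0.981 -0.151 -0.126
outer loop
vertex 2.156 3.96 -3.474
vertex 2.131 2.752 -2.222
vertex 1.798 2.671 -4.723
endloop
endfacet
facet normal -0.965 -0.023 -0.261
outer loop
vertex -2.237 2.21 0.583
vertex -2.258 1.004 0.765
vertex -2.524 1.764 1.681
endloop
endfacet
facet normal -0.796 0.604 0.037
outer loop
vertex -2.237 2.21 0.583
vertex -2.524 1.764 1.681
vertex -1.792 2.735 1.59
endloop
endfacet
facet normal -0.273 0.897 -0.347
outer loop
vertex -2.237 2.21 0.583
vertex -1.792 2.735 1.59
vertex -1.074 2.576 0.616
endloop
endfacet
facet normal -0.117 0.453 -0.884
outer loop
vertex -2.237 2.21 0.583
vertex -1.074 2.576 0.616
vertex -1.363 1.506 0.106
endloop
endfacet
facet normal -0.546 -0.116 -0.830
outer loop
vertex -2.237 2.21 0.583
vertex -1.363 1.506 0.106
vertex -2.258 1.004 0.765
endloop
endfacet
facet normal -0.543 0.475 0.692
outer loop
vertex -1.792 2.735 1.59
vertex -2.524 1.764 1.681
vertex -1.537 1.854 2.394
endloop
endfacet
facet normal -0.816 -0.538 0.209
outer loop
vertex -2.524 1.764 1.681
vertex -2.258 1.004 0.765
vertex -1.826 0.784 1.884
endloop
endfacet
facet normal -0.137 -0.689 -0.712
outer loop
vertex -2.258 1.004 0.765
vertex -1.363 1.506 0.106
vertex -1.108 0.625 0.91
endloop
endfacet
facet normal 0.556 0.231 -0.799
outer loop
vertex -1.363 1.506 0.106
vertex -1.074 2.576 0.616
vertex -0.376 1.596 0.819
endloop
endfacet
facet normal 0.304 0.950 0.069
outer loop
vertex -1.074 2.576 0.616
vertex -1.792 2.735 1.59
vertex -0.642 2.356 1.735
endloop
endfacet
facet normal 0.117 -0.453 0.884
outer loop
vertex -0.663 1.15 1.917
vertex -1.537 1.854 2.394
vertex -1.826 0.784 1.884
endloop
endfacet
facet normal 0.273 -0.897 0.347
outer loop
vertex -0.663 1.15 1.917
vertex -1.826 0.784 1.884
vertex -1.108 0.625 0.91
endloop
endfacet
facet normal 0.796 -0.604 -0.037
outer loop
vertex -0.663 1.15 1.917
vertex -1.108 0.625 0.91
vertex -0.376 1.596 0.819
endloop
endfacet
facet normal 0.965 0.023 0.261
outer loop
vertex -0.663 1.15 1.917
vertex -0.376 1.596 0.819
vertex -0.642 2.356 1.735
endloop
endfacet
facet normal 0.546 0.116 0.830
outer loop
vertex -0.663 1.15 1.917
vertex -0.642 2.356 1.735
vertex -1.537 1.854 2.394
endloop
endfacet
facet normal -0.556 -0.231 0.799
outer loop
vertex -1.826 0.784 1.884
vertex -1.537 1.854 2.394
vertex -2.524 1.764 1.681
endloop
endfacet
facet normal -0.304 -0.950 -0.069
outer loop
vertex -1.108 0.625 0.91
vertex -1.826 0.784 1.884
vertex -2.258 1.004 0.765
endloop
endfacet
facet normal 0.543 -0.475 -0.692
outer loop
vertex -0.376 1.596 0.819
vertex -1.108 0.625 0.91
vertex -1.363 1.506 0.106
endloop
endfacet
facet normal 0.816 0.538 -0.209
outer loop
vertex -0.642 2.356 1.735
vertex -0.376 1.596 0.819
vertex -1.074 2.576 0.616
endloop
endfacet
facet normal 0.137 0.689 0.712
outer loop
vertex -1.537 1.854 2.394
vertex -0.642 2.356 1.735
vertex -1.792 2.735 1.59
endloop
endfacet

endsolid


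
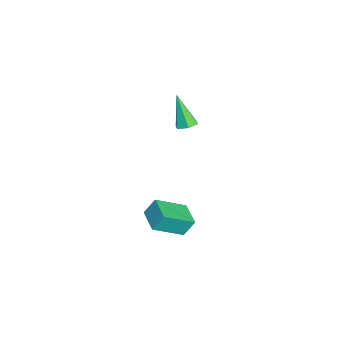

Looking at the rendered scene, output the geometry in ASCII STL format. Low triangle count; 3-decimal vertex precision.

solid 
facet normal -0.909 -0.406 0.094
outer loop
vertex 2.047 -0.35 -0.048
vertex 1.403 0.895 -0.899
vertex 2.175 -0.818 -0.83
endloop
endfacet
facet normal 0.392 -0.760 0.519
outer loop
vertex 3.257 -0.335 -0.941
vertex 2.047 -0.35 -0.048
vertex 2.175 -0.818 -0.83
endloop
endfacet
facet normal -0.909 -0.406 0.094
outer loop
vertex 2.175 -0.818 -0.83
vertex 1.403 0.895 -0.899
vertex 1.531 0.427 -1.68
endloop
endfacet
facet normal 0.140 -0.508 -0.850
outer loop
vertex 1.531 0.427 -1.68
vertex 3.257 -0.335 -0.941
vertex 2.175 -0.818 -0.83
endloop
endfacet
facet normal -0.140 0.508 0.850
outer loop
vertex 2.047 -0.35 -0.048
vertex 2.485 1.378 -1.01
vertex 1.403 0.895 -0.899
endloop
endfacet
facet normal 0.393 -0.759 0.519
outer loop
vertex 3.129 0.133 -0.16
vertex 2.047 -0.35 -0.048
vertex 3.257 -0.335 -0.941
endloop
endfacet
facet normal -0.139 0.508 0.850
outer loop
vertex 3.129 0.133 -0.16
vertex 2.485 1.378 -1.01
vertex 2.047 -0.35 -0.048
endloop
endfacet
facet normal -0.392 0.759 -0.519
outer loop
vertex 1.403 0.895 -0.899
vertex 2.485 1.378 -1.01
vertex 1.531 0.427 -1.68
endloop
endfacet
facet normal 0.139 -0.509 -0.850
outer loop
vertex 2.613 0.91 -1.792
vertex 3.257 -0.335 -0.941
vertex 1.531 0.427 -1.68
endloop
endfacet
facet normal -0.393 0.759 -0.519
outer loop
vertex 1.531 0.427 -1.68
vertex 2.485 1.378 -1.01
vertex 2.613 0.91 -1.792
endloop
endfacet
facet normal 0.909 0.406 -0.094
outer loop
vertex 2.613 0.91 -1.792
vertex 3.129 0.133 -0.16
vertex 3.257 -0.335 -0.941
endloop
endfacet
facet normal 0.909 0.406 -0.094
outer loop
vertex 2.485 1.378 -1.01
vertex 3.129 0.133 -0.16
vertex 2.613 0.91 -1.792
endloop
endfacet
facet normal 0.311 0.293 -0.904
outer loop
vertex -3.005 0.052 0.484
vertex -3.396 0.438 0.475
vertex -2.9 0.554 0.683
endloop
endfacet
facet normal 0.817 -0.352 0.456
outer loop
vertex -3.005 0.052 0.484
vertex -2.9 0.554 0.683
vertex -3.944 -0.078 2.065
endloop
endfacet
facet normal 0.310 0.294 -0.904
outer loop
vertex -2.9 0.554 0.683
vertex -3.396 0.438 0.475
vertex -3.292 0.94 0.674
endloop
endfacet
facet normal 0.526 0.550 0.649
outer loop
vertex -2.9 0.554 0.683
vertex -3.292 0.94 0.674
vertex -3.944 -0.078 2.065
endloop
endfacet
facet normal 0.313 0.293 -0.903
outer loop
vertex -3.292 0.94 0.674
vertex -3.396 0.438 0.475
vertex -3.787 0.825 0.465
endloop
endfacet
facet normal -0.372 0.823 0.428
outer loop
vertex -3.292 0.94 0.674
vertex -3.787 0.825 0.465
vertex -3.944 -0.078 2.065
endloop
endfacet
facet normal 0.313 0.293 -0.904
outer loop
vertex -3.787 0.825 0.465
vertex -3.396 0.438 0.475
vertex -3.892 0.323 0.266
endloop
endfacet
facet normal -0.980 0.199 0.016
outer loop
vertex -3.787 0.825 0.465
vertex -3.892 0.323 0.266
vertex -3.944 -0.078 2.065
endloop
endfacet
facet normal 0.313 0.293 -0.903
outer loop
vertex -3.892 0.323 0.266
vertex -3.396 0.438 0.475
vertex -3.5 -0.064 0.276
endloop
endfacet
facet normal -0.689 -0.703 -0.177
outer loop
vertex -3.892 0.323 0.266
vertex -3.5 -0.064 0.276
vertex -3.944 -0.078 2.065
endloop
endfacet
facet normal 0.311 0.294 -0.904
outer loop
vertex -3.5 -0.064 0.276
vertex -3.396 0.438 0.475
vertex -3.005 0.052 0.484
endloop
endfacet
facet normal 0.210 -0.977 0.045
outer loop
vertex -3.5 -0.064 0.276
vertex -3.005 0.052 0.484
vertex -3.944 -0.078 2.065
endloop
endfacet

endsolid


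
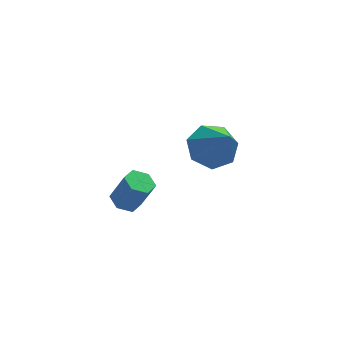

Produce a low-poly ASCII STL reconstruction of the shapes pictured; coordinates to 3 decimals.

solid 
facet normal -0.106 0.627 -0.772
outer loop
vertex -0.197 1.729 -0.163
vertex -0.794 1.128 -0.57
vertex -0.984 1.829 0.026
endloop
endfacet
facet normal 0.262 0.459 0.849
outer loop
vertex -0.197 1.729 -0.163
vertex -0.984 1.829 0.026
vertex -0.586 -0.108 0.95
endloop
endfacet
facet normal -0.105 0.627 -0.772
outer loop
vertex -0.984 1.829 0.026
vertex -0.794 1.128 -0.57
vertex -1.628 1.401 -0.234
endloop
endfacet
facet normal -0.514 0.281 0.810
outer loop
vertex -0.984 1.829 0.026
vertex -1.628 1.401 -0.234
vertex -0.586 -0.108 0.95
endloop
endfacet
facet normal -0.106 0.627 -0.772
outer loop
vertex -1.628 1.401 -0.234
vertex -0.794 1.128 -0.57
vertex -1.644 0.767 -0.747
endloop
endfacet
facet normal -0.872 -0.295 0.391
outer loop
vertex -1.628 1.401 -0.234
vertex -1.644 0.767 -0.747
vertex -0.586 -0.108 0.95
endloop
endfacet
facet normal -0.106 0.627 -0.771
outer loop
vertex -1.644 0.767 -0.747
vertex -0.794 1.128 -0.57
vertex -1.02 0.405 -1.127
endloop
endfacet
facet normal -0.541 -0.836 -0.093
outer loop
vertex -1.644 0.767 -0.747
vertex -1.02 0.405 -1.127
vertex -0.586 -0.108 0.95
endloop
endfacet
facet normal -0.105 0.627 -0.772
outer loop
vertex -1.02 0.405 -1.127
vertex -0.794 1.128 -0.57
vertex -0.225 0.587 -1.087
endloop
endfacet
facet normal 0.228 -0.933 -0.278
outer loop
vertex -1.02 0.405 -1.127
vertex -0.225 0.587 -1.087
vertex -0.586 -0.108 0.95
endloop
endfacet
facet normal -0.105 0.627 -0.772
outer loop
vertex -0.225 0.587 -1.087
vertex -0.794 1.128 -0.57
vertex 0.141 1.176 -0.658
endloop
endfacet
facet normal 0.857 -0.515 -0.024
outer loop
vertex -0.225 0.587 -1.087
vertex 0.141 1.176 -0.658
vertex -0.586 -0.108 0.95
endloop
endfacet
facet normal -0.105 0.627 -0.772
outer loop
vertex 0.141 1.176 -0.658
vertex -0.794 1.128 -0.57
vertex -0.197 1.729 -0.163
endloop
endfacet
facet normal 0.872 0.105 0.478
outer loop
vertex 0.141 1.176 -0.658
vertex -0.197 1.729 -0.163
vertex -0.586 -0.108 0.95
endloop
endfacet
facet normal -0.365 0.207 -0.908
outer loop
vertex -2.861 2.877 -4.818
vertex -3.401 3.016 -4.569
vertex -2.977 3.449 -4.641
endloop
endfacet
facet normal 0.912 0.278 -0.303
outer loop
vertex -2.861 2.877 -4.818
vertex -2.977 3.449 -4.641
vertex -2.38 2.605 -3.619
endloop
endfacet
facet normal 0.912 0.278 -0.303
outer loop
vertex -2.38 2.605 -3.619
vertex -2.977 3.449 -4.641
vertex -2.496 3.177 -3.442
endloop
endfacet
facet normal 0.364 -0.207 0.908
outer loop
vertex -2.38 2.605 -3.619
vertex -2.496 3.177 -3.442
vertex -2.919 2.744 -3.371
endloop
endfacet
facet normal -0.364 0.206 -0.908
outer loop
vertex -2.977 3.449 -4.641
vertex -3.401 3.016 -4.569
vertex -3.517 3.588 -4.393
endloop
endfacet
facet normal 0.291 0.952 0.099
outer loop
vertex -2.977 3.449 -4.641
vertex -3.517 3.588 -4.393
vertex -2.496 3.177 -3.442
endloop
endfacet
facet normal 0.291 0.952 0.099
outer loop
vertex -2.496 3.177 -3.442
vertex -3.517 3.588 -4.393
vertex -3.036 3.316 -3.194
endloop
endfacet
facet normal 0.364 -0.207 0.908
outer loop
vertex -2.496 3.177 -3.442
vertex -3.036 3.316 -3.194
vertex -2.919 2.744 -3.371
endloop
endfacet
facet normal -0.365 0.205 -0.908
outer loop
vertex -3.517 3.588 -4.393
vertex -3.401 3.016 -4.569
vertex -3.94 3.155 -4.321
endloop
endfacet
facet normal -0.621 0.673 0.402
outer loop
vertex -3.517 3.588 -4.393
vertex -3.94 3.155 -4.321
vertex -3.036 3.316 -3.194
endloop
endfacet
facet normal -0.621 0.673 0.402
outer loop
vertex -3.036 3.316 -3.194
vertex -3.94 3.155 -4.321
vertex -3.459 2.883 -3.122
endloop
endfacet
facet normal 0.365 -0.206 0.908
outer loop
vertex -3.036 3.316 -3.194
vertex -3.459 2.883 -3.122
vertex -2.919 2.744 -3.371
endloop
endfacet
facet normal -0.364 0.207 -0.908
outer loop
vertex -3.94 3.155 -4.321
vertex -3.401 3.016 -4.569
vertex -3.824 2.583 -4.498
endloop
endfacet
facet normal -0.912 -0.278 0.303
outer loop
vertex -3.94 3.155 -4.321
vertex -3.824 2.583 -4.498
vertex -3.459 2.883 -3.122
endloop
endfacet
facet normal -0.912 -0.278 0.303
outer loop
vertex -3.459 2.883 -3.122
vertex -3.824 2.583 -4.498
vertex -3.343 2.311 -3.299
endloop
endfacet
facet normal 0.365 -0.207 0.908
outer loop
vertex -3.459 2.883 -3.122
vertex -3.343 2.311 -3.299
vertex -2.919 2.744 -3.371
endloop
endfacet
facet normal -0.364 0.207 -0.908
outer loop
vertex -3.824 2.583 -4.498
vertex -3.401 3.016 -4.569
vertex -3.284 2.444 -4.746
endloop
endfacet
facet normal -0.291 -0.952 -0.099
outer loop
vertex -3.824 2.583 -4.498
vertex -3.284 2.444 -4.746
vertex -3.343 2.311 -3.299
endloop
endfacet
facet normal -0.291 -0.952 -0.099
outer loop
vertex -3.343 2.311 -3.299
vertex -3.284 2.444 -4.746
vertex -2.803 2.172 -3.547
endloop
endfacet
facet normal 0.364 -0.206 0.908
outer loop
vertex -3.343 2.311 -3.299
vertex -2.803 2.172 -3.547
vertex -2.919 2.744 -3.371
endloop
endfacet
facet normal -0.365 0.206 -0.908
outer loop
vertex -3.284 2.444 -4.746
vertex -3.401 3.016 -4.569
vertex -2.861 2.877 -4.818
endloop
endfacet
facet normal 0.621 -0.673 -0.402
outer loop
vertex -3.284 2.444 -4.746
vertex -2.861 2.877 -4.818
vertex -2.803 2.172 -3.547
endloop
endfacet
facet normal 0.621 -0.673 -0.402
outer loop
vertex -2.803 2.172 -3.547
vertex -2.861 2.877 -4.818
vertex -2.38 2.605 -3.619
endloop
endfacet
facet normal 0.365 -0.205 0.908
outer loop
vertex -2.803 2.172 -3.547
vertex -2.38 2.605 -3.619
vertex -2.919 2.744 -3.371
endloop
endfacet

endsolid


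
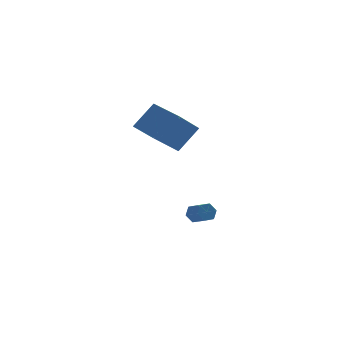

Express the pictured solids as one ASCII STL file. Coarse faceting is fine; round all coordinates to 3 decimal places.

solid 
facet normal -0.672 -0.346 0.655
outer loop
vertex -1.271 0.925 3.76
vertex -2.005 2.813 4.005
vertex -2.404 0.654 2.454
endloop
endfacet
facet normal 0.360 -0.925 -0.120
outer loop
vertex -1.215 1.267 1.295
vertex -1.271 0.925 3.76
vertex -2.404 0.654 2.454
endloop
endfacet
facet normal -0.672 -0.346 0.655
outer loop
vertex -2.404 0.654 2.454
vertex -2.005 2.813 4.005
vertex -3.138 2.542 2.7
endloop
endfacet
facet normal -0.648 -0.155 -0.746
outer loop
vertex -3.138 2.542 2.7
vertex -1.215 1.267 1.295
vertex -2.404 0.654 2.454
endloop
endfacet
facet normal 0.647 0.155 0.746
outer loop
vertex -1.271 0.925 3.76
vertex -0.816 3.426 2.846
vertex -2.005 2.813 4.005
endloop
endfacet
facet normal 0.360 -0.925 -0.120
outer loop
vertex -0.082 1.538 2.6
vertex -1.271 0.925 3.76
vertex -1.215 1.267 1.295
endloop
endfacet
facet normal 0.648 0.155 0.746
outer loop
vertex -0.082 1.538 2.6
vertex -0.816 3.426 2.846
vertex -1.271 0.925 3.76
endloop
endfacet
facet normal -0.360 0.925 0.120
outer loop
vertex -2.005 2.813 4.005
vertex -0.816 3.426 2.846
vertex -3.138 2.542 2.7
endloop
endfacet
facet normal -0.648 -0.155 -0.746
outer loop
vertex -1.949 3.155 1.54
vertex -1.215 1.267 1.295
vertex -3.138 2.542 2.7
endloop
endfacet
facet normal -0.360 0.925 0.120
outer loop
vertex -3.138 2.542 2.7
vertex -0.816 3.426 2.846
vertex -1.949 3.155 1.54
endloop
endfacet
facet normal 0.672 0.346 -0.655
outer loop
vertex -1.949 3.155 1.54
vertex -0.082 1.538 2.6
vertex -1.215 1.267 1.295
endloop
endfacet
facet normal 0.672 0.346 -0.655
outer loop
vertex -0.816 3.426 2.846
vertex -0.082 1.538 2.6
vertex -1.949 3.155 1.54
endloop
endfacet
facet normal -0.288 0.848 -0.446
outer loop
vertex 0.388 2.444 -4.24
vertex 0.072 2.582 -3.773
vertex 0.626 2.751 -3.81
endloop
endfacet
facet normal 0.865 0.031 -0.501
outer loop
vertex 0.388 2.444 -4.24
vertex 0.626 2.751 -3.81
vertex 0.703 1.52 -3.754
endloop
endfacet
facet normal 0.865 0.031 -0.501
outer loop
vertex 0.703 1.52 -3.754
vertex 0.626 2.751 -3.81
vertex 0.941 1.828 -3.324
endloop
endfacet
facet normal 0.290 -0.847 0.446
outer loop
vertex 0.703 1.52 -3.754
vertex 0.941 1.828 -3.324
vertex 0.388 1.658 -3.287
endloop
endfacet
facet normal -0.288 0.848 -0.445
outer loop
vertex 0.626 2.751 -3.81
vertex 0.072 2.582 -3.773
vertex 0.311 2.889 -3.343
endloop
endfacet
facet normal 0.788 0.475 0.391
outer loop
vertex 0.626 2.751 -3.81
vertex 0.311 2.889 -3.343
vertex 0.941 1.828 -3.324
endloop
endfacet
facet normal 0.788 0.475 0.391
outer loop
vertex 0.941 1.828 -3.324
vertex 0.311 2.889 -3.343
vertex 0.626 1.966 -2.857
endloop
endfacet
facet normal 0.290 -0.847 0.446
outer loop
vertex 0.941 1.828 -3.324
vertex 0.626 1.966 -2.857
vertex 0.388 1.658 -3.287
endloop
endfacet
facet normal -0.288 0.848 -0.445
outer loop
vertex 0.311 2.889 -3.343
vertex 0.072 2.582 -3.773
vertex -0.243 2.72 -3.306
endloop
endfacet
facet normal -0.076 0.444 0.893
outer loop
vertex 0.311 2.889 -3.343
vertex -0.243 2.72 -3.306
vertex 0.626 1.966 -2.857
endloop
endfacet
facet normal -0.076 0.444 0.893
outer loop
vertex 0.626 1.966 -2.857
vertex -0.243 2.72 -3.306
vertex 0.072 1.796 -2.82
endloop
endfacet
facet normal 0.290 -0.847 0.446
outer loop
vertex 0.626 1.966 -2.857
vertex 0.072 1.796 -2.82
vertex 0.388 1.658 -3.287
endloop
endfacet
facet normal -0.290 0.847 -0.446
outer loop
vertex -0.243 2.72 -3.306
vertex 0.072 2.582 -3.773
vertex -0.481 2.412 -3.736
endloop
endfacet
facet normal -0.865 -0.031 0.501
outer loop
vertex -0.243 2.72 -3.306
vertex -0.481 2.412 -3.736
vertex 0.072 1.796 -2.82
endloop
endfacet
facet normal -0.865 -0.031 0.501
outer loop
vertex 0.072 1.796 -2.82
vertex -0.481 2.412 -3.736
vertex -0.166 1.489 -3.25
endloop
endfacet
facet normal 0.288 -0.848 0.446
outer loop
vertex 0.072 1.796 -2.82
vertex -0.166 1.489 -3.25
vertex 0.388 1.658 -3.287
endloop
endfacet
facet normal -0.290 0.847 -0.446
outer loop
vertex -0.481 2.412 -3.736
vertex 0.072 2.582 -3.773
vertex -0.166 2.274 -4.203
endloop
endfacet
facet normal -0.788 -0.475 -0.391
outer loop
vertex -0.481 2.412 -3.736
vertex -0.166 2.274 -4.203
vertex -0.166 1.489 -3.25
endloop
endfacet
facet normal -0.788 -0.475 -0.391
outer loop
vertex -0.166 1.489 -3.25
vertex -0.166 2.274 -4.203
vertex 0.149 1.351 -3.717
endloop
endfacet
facet normal 0.288 -0.848 0.445
outer loop
vertex -0.166 1.489 -3.25
vertex 0.149 1.351 -3.717
vertex 0.388 1.658 -3.287
endloop
endfacet
facet normal -0.290 0.847 -0.446
outer loop
vertex -0.166 2.274 -4.203
vertex 0.072 2.582 -3.773
vertex 0.388 2.444 -4.24
endloop
endfacet
facet normal 0.077 -0.444 -0.893
outer loop
vertex -0.166 2.274 -4.203
vertex 0.388 2.444 -4.24
vertex 0.149 1.351 -3.717
endloop
endfacet
facet normal 0.076 -0.444 -0.893
outer loop
vertex 0.149 1.351 -3.717
vertex 0.388 2.444 -4.24
vertex 0.703 1.52 -3.754
endloop
endfacet
facet normal 0.288 -0.848 0.445
outer loop
vertex 0.149 1.351 -3.717
vertex 0.703 1.52 -3.754
vertex 0.388 1.658 -3.287
endloop
endfacet

endsolid


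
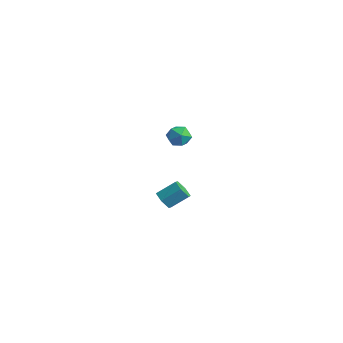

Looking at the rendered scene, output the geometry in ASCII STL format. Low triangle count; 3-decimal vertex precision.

solid 
facet normal -0.290 0.755 0.588
outer loop
vertex 0.508 -2.102 2.58
vertex 0.062 -2.498 2.868
vertex 0.675 -2.455 3.115
endloop
endfacet
facet normal 0.400 0.817 0.414
outer loop
vertex 0.508 -2.102 2.58
vertex 0.675 -2.455 3.115
vertex 1.097 -2.404 2.607
endloop
endfacet
facet normal 0.446 0.844 -0.297
outer loop
vertex 0.508 -2.102 2.58
vertex 1.097 -2.404 2.607
vertex 0.745 -2.415 2.046
endloop
endfacet
facet normal -0.216 0.797 -0.563
outer loop
vertex 0.508 -2.102 2.58
vertex 0.745 -2.415 2.046
vertex 0.105 -2.474 2.208
endloop
endfacet
facet normal -0.670 0.742 -0.017
outer loop
vertex 0.508 -2.102 2.58
vertex 0.105 -2.474 2.208
vertex 0.062 -2.498 2.868
endloop
endfacet
facet normal 0.737 0.229 0.635
outer loop
vertex 1.097 -2.404 2.607
vertex 0.675 -2.455 3.115
vertex 1.015 -2.986 2.912
endloop
endfacet
facet normal -0.378 0.129 0.917
outer loop
vertex 0.675 -2.455 3.115
vertex 0.062 -2.498 2.868
vertex 0.375 -3.045 3.074
endloop
endfacet
facet normal -0.992 0.108 -0.061
outer loop
vertex 0.062 -2.498 2.868
vertex 0.105 -2.474 2.208
vertex 0.023 -3.056 2.513
endloop
endfacet
facet normal -0.258 0.197 -0.946
outer loop
vertex 0.105 -2.474 2.208
vertex 0.745 -2.415 2.046
vertex 0.445 -3.005 2.005
endloop
endfacet
facet normal 0.813 0.271 -0.515
outer loop
vertex 0.745 -2.415 2.046
vertex 1.097 -2.404 2.607
vertex 1.058 -2.962 2.252
endloop
endfacet
facet normal 0.216 -0.797 0.563
outer loop
vertex 0.612 -3.358 2.54
vertex 1.015 -2.986 2.912
vertex 0.375 -3.045 3.074
endloop
endfacet
facet normal -0.446 -0.844 0.297
outer loop
vertex 0.612 -3.358 2.54
vertex 0.375 -3.045 3.074
vertex 0.023 -3.056 2.513
endloop
endfacet
facet normal -0.400 -0.817 -0.414
outer loop
vertex 0.612 -3.358 2.54
vertex 0.023 -3.056 2.513
vertex 0.445 -3.005 2.005
endloop
endfacet
facet normal 0.290 -0.755 -0.588
outer loop
vertex 0.612 -3.358 2.54
vertex 0.445 -3.005 2.005
vertex 1.058 -2.962 2.252
endloop
endfacet
facet normal 0.670 -0.742 0.017
outer loop
vertex 0.612 -3.358 2.54
vertex 1.058 -2.962 2.252
vertex 1.015 -2.986 2.912
endloop
endfacet
facet normal 0.258 -0.197 0.946
outer loop
vertex 0.375 -3.045 3.074
vertex 1.015 -2.986 2.912
vertex 0.675 -2.455 3.115
endloop
endfacet
facet normal -0.813 -0.271 0.515
outer loop
vertex 0.023 -3.056 2.513
vertex 0.375 -3.045 3.074
vertex 0.062 -2.498 2.868
endloop
endfacet
facet normal -0.737 -0.229 -0.635
outer loop
vertex 0.445 -3.005 2.005
vertex 0.023 -3.056 2.513
vertex 0.105 -2.474 2.208
endloop
endfacet
facet normal 0.378 -0.129 -0.917
outer loop
vertex 1.058 -2.962 2.252
vertex 0.445 -3.005 2.005
vertex 0.745 -2.415 2.046
endloop
endfacet
facet normal 0.992 -0.108 0.061
outer loop
vertex 1.015 -2.986 2.912
vertex 1.058 -2.962 2.252
vertex 1.097 -2.404 2.607
endloop
endfacet
facet normal -0.382 -0.717 -0.583
outer loop
vertex -2.636 -0.534 -4.777
vertex -2.868 -0.817 -4.277
vertex -3.206 -0.393 -4.577
endloop
endfacet
facet normal -0.099 0.658 -0.746
outer loop
vertex -2.636 -0.534 -4.777
vertex -3.206 -0.393 -4.577
vertex -2.181 0.32 -4.084
endloop
endfacet
facet normal -0.099 0.658 -0.746
outer loop
vertex -2.181 0.32 -4.084
vertex -3.206 -0.393 -4.577
vertex -2.751 0.461 -3.884
endloop
endfacet
facet normal 0.382 0.718 0.582
outer loop
vertex -2.181 0.32 -4.084
vertex -2.751 0.461 -3.884
vertex -2.412 0.037 -3.583
endloop
endfacet
facet normal -0.383 -0.717 -0.582
outer loop
vertex -3.206 -0.393 -4.577
vertex -2.868 -0.817 -4.277
vertex -3.437 -0.676 -4.076
endloop
endfacet
facet normal -0.846 0.526 -0.093
outer loop
vertex -3.206 -0.393 -4.577
vertex -3.437 -0.676 -4.076
vertex -2.751 0.461 -3.884
endloop
endfacet
facet normal -0.846 0.526 -0.093
outer loop
vertex -2.751 0.461 -3.884
vertex -3.437 -0.676 -4.076
vertex -2.982 0.178 -3.383
endloop
endfacet
facet normal 0.382 0.718 0.582
outer loop
vertex -2.751 0.461 -3.884
vertex -2.982 0.178 -3.383
vertex -2.412 0.037 -3.583
endloop
endfacet
facet normal -0.383 -0.717 -0.582
outer loop
vertex -3.437 -0.676 -4.076
vertex -2.868 -0.817 -4.277
vertex -3.099 -1.1 -3.776
endloop
endfacet
facet normal -0.746 -0.133 0.653
outer loop
vertex -3.437 -0.676 -4.076
vertex -3.099 -1.1 -3.776
vertex -2.982 0.178 -3.383
endloop
endfacet
facet normal -0.746 -0.133 0.653
outer loop
vertex -2.982 0.178 -3.383
vertex -3.099 -1.1 -3.776
vertex -2.644 -0.246 -3.083
endloop
endfacet
facet normal 0.382 0.717 0.583
outer loop
vertex -2.982 0.178 -3.383
vertex -2.644 -0.246 -3.083
vertex -2.412 0.037 -3.583
endloop
endfacet
facet normal -0.382 -0.718 -0.582
outer loop
vertex -3.099 -1.1 -3.776
vertex -2.868 -0.817 -4.277
vertex -2.529 -1.241 -3.976
endloop
endfacet
facet normal 0.099 -0.658 0.746
outer loop
vertex -3.099 -1.1 -3.776
vertex -2.529 -1.241 -3.976
vertex -2.644 -0.246 -3.083
endloop
endfacet
facet normal 0.099 -0.658 0.746
outer loop
vertex -2.644 -0.246 -3.083
vertex -2.529 -1.241 -3.976
vertex -2.074 -0.387 -3.283
endloop
endfacet
facet normal 0.382 0.717 0.583
outer loop
vertex -2.644 -0.246 -3.083
vertex -2.074 -0.387 -3.283
vertex -2.412 0.037 -3.583
endloop
endfacet
facet normal -0.382 -0.718 -0.582
outer loop
vertex -2.529 -1.241 -3.976
vertex -2.868 -0.817 -4.277
vertex -2.298 -0.958 -4.477
endloop
endfacet
facet normal 0.846 -0.526 0.093
outer loop
vertex -2.529 -1.241 -3.976
vertex -2.298 -0.958 -4.477
vertex -2.074 -0.387 -3.283
endloop
endfacet
facet normal 0.846 -0.526 0.093
outer loop
vertex -2.074 -0.387 -3.283
vertex -2.298 -0.958 -4.477
vertex -1.843 -0.104 -3.784
endloop
endfacet
facet normal 0.383 0.717 0.582
outer loop
vertex -2.074 -0.387 -3.283
vertex -1.843 -0.104 -3.784
vertex -2.412 0.037 -3.583
endloop
endfacet
facet normal -0.382 -0.717 -0.583
outer loop
vertex -2.298 -0.958 -4.477
vertex -2.868 -0.817 -4.277
vertex -2.636 -0.534 -4.777
endloop
endfacet
facet normal 0.746 0.133 -0.653
outer loop
vertex -2.298 -0.958 -4.477
vertex -2.636 -0.534 -4.777
vertex -1.843 -0.104 -3.784
endloop
endfacet
facet normal 0.746 0.133 -0.653
outer loop
vertex -1.843 -0.104 -3.784
vertex -2.636 -0.534 -4.777
vertex -2.181 0.32 -4.084
endloop
endfacet
facet normal 0.383 0.717 0.582
outer loop
vertex -1.843 -0.104 -3.784
vertex -2.181 0.32 -4.084
vertex -2.412 0.037 -3.583
endloop
endfacet

endsolid
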